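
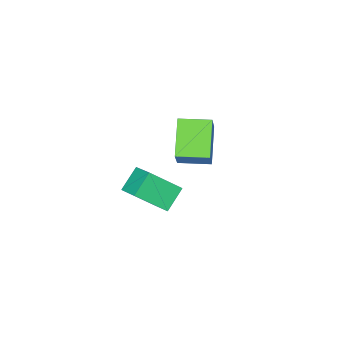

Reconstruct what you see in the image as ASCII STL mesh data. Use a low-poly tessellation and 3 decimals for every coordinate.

solid 
facet normal -0.778 -0.150 0.609
outer loop
vertex 0.543 -0.409 -0.736
vertex -0.49 0.445 -1.845
vertex 0.277 -1.533 -1.353
endloop
endfacet
facet normal 0.594 -0.491 0.638
outer loop
vertex 1.25 -1.345 -2.115
vertex 0.543 -0.409 -0.736
vertex 0.277 -1.533 -1.353
endloop
endfacet
facet normal -0.779 -0.151 0.609
outer loop
vertex 0.277 -1.533 -1.353
vertex -0.49 0.445 -1.845
vertex -0.756 -0.679 -2.463
endloop
endfacet
facet normal -0.203 -0.858 -0.471
outer loop
vertex -0.756 -0.679 -2.463
vertex 1.25 -1.345 -2.115
vertex 0.277 -1.533 -1.353
endloop
endfacet
facet normal 0.203 0.858 0.471
outer loop
vertex 0.543 -0.409 -0.736
vertex 0.483 0.633 -2.607
vertex -0.49 0.445 -1.845
endloop
endfacet
facet normal 0.594 -0.491 0.638
outer loop
vertex 1.516 -0.221 -1.497
vertex 0.543 -0.409 -0.736
vertex 1.25 -1.345 -2.115
endloop
endfacet
facet normal 0.203 0.858 0.471
outer loop
vertex 1.516 -0.221 -1.497
vertex 0.483 0.633 -2.607
vertex 0.543 -0.409 -0.736
endloop
endfacet
facet normal -0.594 0.491 -0.637
outer loop
vertex -0.49 0.445 -1.845
vertex 0.483 0.633 -2.607
vertex -0.756 -0.679 -2.463
endloop
endfacet
facet normal -0.203 -0.858 -0.472
outer loop
vertex 0.217 -0.491 -3.224
vertex 1.25 -1.345 -2.115
vertex -0.756 -0.679 -2.463
endloop
endfacet
facet normal -0.594 0.491 -0.638
outer loop
vertex -0.756 -0.679 -2.463
vertex 0.483 0.633 -2.607
vertex 0.217 -0.491 -3.224
endloop
endfacet
facet normal 0.779 0.151 -0.609
outer loop
vertex 0.217 -0.491 -3.224
vertex 1.516 -0.221 -1.497
vertex 1.25 -1.345 -2.115
endloop
endfacet
facet normal 0.779 0.150 -0.609
outer loop
vertex 0.483 0.633 -2.607
vertex 1.516 -0.221 -1.497
vertex 0.217 -0.491 -3.224
endloop
endfacet
facet normal -0.684 0.730 0.019
outer loop
vertex -0.745 1.891 3.482
vertex 0.317 2.912 2.465
vertex -1.366 1.34 2.28
endloop
endfacet
facet normal -0.594 -0.570 0.568
outer loop
vertex -0.437 0.348 2.255
vertex -0.745 1.891 3.482
vertex -1.366 1.34 2.28
endloop
endfacet
facet normal -0.684 0.730 0.019
outer loop
vertex -1.366 1.34 2.28
vertex 0.317 2.912 2.465
vertex -0.304 2.362 1.264
endloop
endfacet
facet normal -0.425 -0.377 -0.823
outer loop
vertex -0.304 2.362 1.264
vertex -0.437 0.348 2.255
vertex -1.366 1.34 2.28
endloop
endfacet
facet normal 0.425 0.377 0.823
outer loop
vertex -0.745 1.891 3.482
vertex 1.246 1.92 2.44
vertex 0.317 2.912 2.465
endloop
endfacet
facet normal -0.594 -0.570 0.568
outer loop
vertex 0.184 0.898 3.456
vertex -0.745 1.891 3.482
vertex -0.437 0.348 2.255
endloop
endfacet
facet normal 0.425 0.376 0.823
outer loop
vertex 0.184 0.898 3.456
vertex 1.246 1.92 2.44
vertex -0.745 1.891 3.482
endloop
endfacet
facet normal 0.594 0.570 -0.568
outer loop
vertex 0.317 2.912 2.465
vertex 1.246 1.92 2.44
vertex -0.304 2.362 1.264
endloop
endfacet
facet normal -0.426 -0.377 -0.823
outer loop
vertex 0.625 1.369 1.238
vertex -0.437 0.348 2.255
vertex -0.304 2.362 1.264
endloop
endfacet
facet normal 0.594 0.570 -0.568
outer loop
vertex -0.304 2.362 1.264
vertex 1.246 1.92 2.44
vertex 0.625 1.369 1.238
endloop
endfacet
facet normal 0.683 -0.730 -0.019
outer loop
vertex 0.625 1.369 1.238
vertex 0.184 0.898 3.456
vertex -0.437 0.348 2.255
endloop
endfacet
facet normal 0.684 -0.729 -0.019
outer loop
vertex 1.246 1.92 2.44
vertex 0.184 0.898 3.456
vertex 0.625 1.369 1.238
endloop
endfacet

endsolid


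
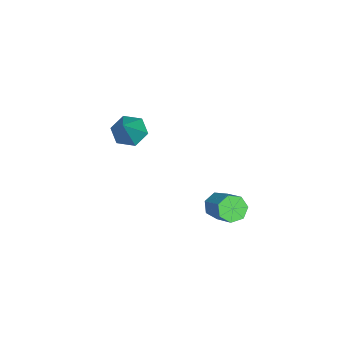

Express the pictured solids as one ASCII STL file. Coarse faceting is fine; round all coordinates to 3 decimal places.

solid 
facet normal -0.660 -0.519 -0.543
outer loop
vertex 1.394 1.957 -4.51
vertex 0.852 2.459 -4.331
vertex 1.33 2.469 -4.921
endloop
endfacet
facet normal 0.745 -0.359 -0.563
outer loop
vertex 1.394 1.957 -4.51
vertex 1.33 2.469 -4.921
vertex 2.49 2.819 -3.609
endloop
endfacet
facet normal 0.745 -0.359 -0.563
outer loop
vertex 2.49 2.819 -3.609
vertex 1.33 2.469 -4.921
vertex 2.426 3.33 -4.02
endloop
endfacet
facet normal 0.661 0.519 0.542
outer loop
vertex 2.49 2.819 -3.609
vertex 2.426 3.33 -4.02
vertex 1.948 3.321 -3.429
endloop
endfacet
facet normal -0.660 -0.519 -0.543
outer loop
vertex 1.33 2.469 -4.921
vertex 0.852 2.459 -4.331
vertex 0.906 2.973 -4.888
endloop
endfacet
facet normal 0.389 0.382 -0.838
outer loop
vertex 1.33 2.469 -4.921
vertex 0.906 2.973 -4.888
vertex 2.426 3.33 -4.02
endloop
endfacet
facet normal 0.389 0.382 -0.838
outer loop
vertex 2.426 3.33 -4.02
vertex 0.906 2.973 -4.888
vertex 2.002 3.835 -3.987
endloop
endfacet
facet normal 0.661 0.519 0.542
outer loop
vertex 2.426 3.33 -4.02
vertex 2.002 3.835 -3.987
vertex 1.948 3.321 -3.429
endloop
endfacet
facet normal -0.661 -0.519 -0.543
outer loop
vertex 0.906 2.973 -4.888
vertex 0.852 2.459 -4.331
vertex 0.442 3.09 -4.435
endloop
endfacet
facet normal -0.261 0.836 -0.483
outer loop
vertex 0.906 2.973 -4.888
vertex 0.442 3.09 -4.435
vertex 2.002 3.835 -3.987
endloop
endfacet
facet normal -0.261 0.836 -0.483
outer loop
vertex 2.002 3.835 -3.987
vertex 0.442 3.09 -4.435
vertex 1.538 3.952 -3.534
endloop
endfacet
facet normal 0.660 0.519 0.542
outer loop
vertex 2.002 3.835 -3.987
vertex 1.538 3.952 -3.534
vertex 1.948 3.321 -3.429
endloop
endfacet
facet normal -0.661 -0.519 -0.543
outer loop
vertex 0.442 3.09 -4.435
vertex 0.852 2.459 -4.331
vertex 0.286 2.732 -3.903
endloop
endfacet
facet normal -0.713 0.660 0.235
outer loop
vertex 0.442 3.09 -4.435
vertex 0.286 2.732 -3.903
vertex 1.538 3.952 -3.534
endloop
endfacet
facet normal -0.713 0.660 0.235
outer loop
vertex 1.538 3.952 -3.534
vertex 0.286 2.732 -3.903
vertex 1.382 3.594 -3.002
endloop
endfacet
facet normal 0.660 0.519 0.543
outer loop
vertex 1.538 3.952 -3.534
vertex 1.382 3.594 -3.002
vertex 1.948 3.321 -3.429
endloop
endfacet
facet normal -0.661 -0.519 -0.542
outer loop
vertex 0.286 2.732 -3.903
vertex 0.852 2.459 -4.331
vertex 0.557 2.169 -3.694
endloop
endfacet
facet normal -0.628 -0.014 0.778
outer loop
vertex 0.286 2.732 -3.903
vertex 0.557 2.169 -3.694
vertex 1.382 3.594 -3.002
endloop
endfacet
facet normal -0.630 -0.012 0.777
outer loop
vertex 1.382 3.594 -3.002
vertex 0.557 2.169 -3.694
vertex 1.652 3.03 -2.792
endloop
endfacet
facet normal 0.660 0.518 0.544
outer loop
vertex 1.382 3.594 -3.002
vertex 1.652 3.03 -2.792
vertex 1.948 3.321 -3.429
endloop
endfacet
facet normal -0.660 -0.520 -0.542
outer loop
vertex 0.557 2.169 -3.694
vertex 0.852 2.459 -4.331
vertex 1.05 1.824 -3.963
endloop
endfacet
facet normal -0.073 -0.676 0.733
outer loop
vertex 0.557 2.169 -3.694
vertex 1.05 1.824 -3.963
vertex 1.652 3.03 -2.792
endloop
endfacet
facet normal -0.072 -0.676 0.733
outer loop
vertex 1.652 3.03 -2.792
vertex 1.05 1.824 -3.963
vertex 2.146 2.685 -3.062
endloop
endfacet
facet normal 0.660 0.519 0.544
outer loop
vertex 1.652 3.03 -2.792
vertex 2.146 2.685 -3.062
vertex 1.948 3.321 -3.429
endloop
endfacet
facet normal -0.660 -0.520 -0.542
outer loop
vertex 1.05 1.824 -3.963
vertex 0.852 2.459 -4.331
vertex 1.394 1.957 -4.51
endloop
endfacet
facet normal 0.540 -0.831 0.137
outer loop
vertex 1.05 1.824 -3.963
vertex 1.394 1.957 -4.51
vertex 2.146 2.685 -3.062
endloop
endfacet
facet normal 0.541 -0.830 0.137
outer loop
vertex 2.146 2.685 -3.062
vertex 1.394 1.957 -4.51
vertex 2.49 2.819 -3.609
endloop
endfacet
facet normal 0.661 0.519 0.543
outer loop
vertex 2.146 2.685 -3.062
vertex 2.49 2.819 -3.609
vertex 1.948 3.321 -3.429
endloop
endfacet
facet normal -0.668 -0.020 -0.744
outer loop
vertex -3.258 -2.565 -4.306
vertex -3.872 -3.021 -3.742
vertex -3.869 -2.072 -3.77
endloop
endfacet
facet normal 0.590 0.805 -0.067
outer loop
vertex -3.258 -2.565 -4.306
vertex -3.869 -2.072 -3.77
vertex -2.448 -2.979 -2.158
endloop
endfacet
facet normal -0.668 -0.020 -0.744
outer loop
vertex -3.869 -2.072 -3.77
vertex -3.872 -3.021 -3.742
vertex -4.482 -2.529 -3.207
endloop
endfacet
facet normal -0.104 0.825 0.556
outer loop
vertex -3.869 -2.072 -3.77
vertex -4.482 -2.529 -3.207
vertex -2.448 -2.979 -2.158
endloop
endfacet
facet normal -0.668 -0.020 -0.744
outer loop
vertex -4.482 -2.529 -3.207
vertex -3.872 -3.021 -3.742
vertex -4.485 -3.478 -3.179
endloop
endfacet
facet normal -0.453 0.028 0.891
outer loop
vertex -4.482 -2.529 -3.207
vertex -4.485 -3.478 -3.179
vertex -2.448 -2.979 -2.158
endloop
endfacet
facet normal -0.668 -0.021 -0.744
outer loop
vertex -4.485 -3.478 -3.179
vertex -3.872 -3.021 -3.742
vertex -3.874 -3.971 -3.714
endloop
endfacet
facet normal -0.109 -0.790 0.603
outer loop
vertex -4.485 -3.478 -3.179
vertex -3.874 -3.971 -3.714
vertex -2.448 -2.979 -2.158
endloop
endfacet
facet normal -0.668 -0.021 -0.744
outer loop
vertex -3.874 -3.971 -3.714
vertex -3.872 -3.021 -3.742
vertex -3.261 -3.514 -4.277
endloop
endfacet
facet normal 0.586 -0.810 -0.020
outer loop
vertex -3.874 -3.971 -3.714
vertex -3.261 -3.514 -4.277
vertex -2.448 -2.979 -2.158
endloop
endfacet
facet normal -0.668 -0.021 -0.744
outer loop
vertex -3.261 -3.514 -4.277
vertex -3.872 -3.021 -3.742
vertex -3.258 -2.565 -4.306
endloop
endfacet
facet normal 0.935 -0.014 -0.355
outer loop
vertex -3.261 -3.514 -4.277
vertex -3.258 -2.565 -4.306
vertex -2.448 -2.979 -2.158
endloop
endfacet

endsolid


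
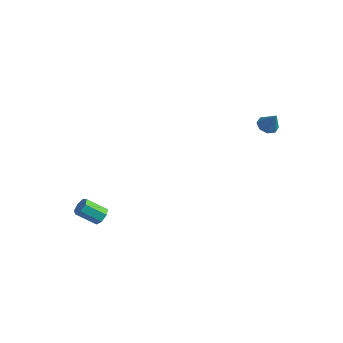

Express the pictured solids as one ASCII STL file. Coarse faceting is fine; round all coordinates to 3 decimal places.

solid 
facet normal 0.616 0.502 -0.607
outer loop
vertex -2.2 -4.037 -2.864
vertex -2.574 -3.622 -2.9
vertex -2.158 -3.686 -2.531
endloop
endfacet
facet normal 0.782 -0.475 0.402
outer loop
vertex -2.2 -4.037 -2.864
vertex -2.158 -3.686 -2.531
vertex -3.033 -4.714 -2.044
endloop
endfacet
facet normal 0.783 -0.476 0.401
outer loop
vertex -3.033 -4.714 -2.044
vertex -2.158 -3.686 -2.531
vertex -2.99 -4.363 -1.711
endloop
endfacet
facet normal -0.617 -0.501 0.607
outer loop
vertex -3.033 -4.714 -2.044
vertex -2.99 -4.363 -1.711
vertex -3.406 -4.298 -2.08
endloop
endfacet
facet normal 0.616 0.501 -0.608
outer loop
vertex -2.158 -3.686 -2.531
vertex -2.574 -3.622 -2.9
vertex -2.428 -3.286 -2.475
endloop
endfacet
facet normal 0.558 0.266 0.786
outer loop
vertex -2.158 -3.686 -2.531
vertex -2.428 -3.286 -2.475
vertex -2.99 -4.363 -1.711
endloop
endfacet
facet normal 0.556 0.268 0.787
outer loop
vertex -2.99 -4.363 -1.711
vertex -2.428 -3.286 -2.475
vertex -3.261 -3.963 -1.656
endloop
endfacet
facet normal -0.617 -0.501 0.607
outer loop
vertex -2.99 -4.363 -1.711
vertex -3.261 -3.963 -1.656
vertex -3.406 -4.298 -2.08
endloop
endfacet
facet normal 0.615 0.502 -0.608
outer loop
vertex -2.428 -3.286 -2.475
vertex -2.574 -3.622 -2.9
vertex -2.809 -3.139 -2.739
endloop
endfacet
facet normal -0.089 0.810 0.579
outer loop
vertex -2.428 -3.286 -2.475
vertex -2.809 -3.139 -2.739
vertex -3.261 -3.963 -1.656
endloop
endfacet
facet normal -0.089 0.810 0.579
outer loop
vertex -3.261 -3.963 -1.656
vertex -2.809 -3.139 -2.739
vertex -3.641 -3.816 -1.92
endloop
endfacet
facet normal -0.616 -0.502 0.607
outer loop
vertex -3.261 -3.963 -1.656
vertex -3.641 -3.816 -1.92
vertex -3.406 -4.298 -2.08
endloop
endfacet
facet normal 0.616 0.502 -0.607
outer loop
vertex -2.809 -3.139 -2.739
vertex -2.574 -3.622 -2.9
vertex -3.012 -3.355 -3.124
endloop
endfacet
facet normal -0.667 0.742 -0.064
outer loop
vertex -2.809 -3.139 -2.739
vertex -3.012 -3.355 -3.124
vertex -3.641 -3.816 -1.92
endloop
endfacet
facet normal -0.667 0.742 -0.064
outer loop
vertex -3.641 -3.816 -1.92
vertex -3.012 -3.355 -3.124
vertex -3.844 -4.032 -2.305
endloop
endfacet
facet normal -0.616 -0.502 0.607
outer loop
vertex -3.641 -3.816 -1.92
vertex -3.844 -4.032 -2.305
vertex -3.406 -4.298 -2.08
endloop
endfacet
facet normal 0.616 0.503 -0.606
outer loop
vertex -3.012 -3.355 -3.124
vertex -2.574 -3.622 -2.9
vertex -2.885 -3.771 -3.34
endloop
endfacet
facet normal -0.743 0.116 -0.659
outer loop
vertex -3.012 -3.355 -3.124
vertex -2.885 -3.771 -3.34
vertex -3.844 -4.032 -2.305
endloop
endfacet
facet normal -0.743 0.117 -0.659
outer loop
vertex -3.844 -4.032 -2.305
vertex -2.885 -3.771 -3.34
vertex -3.718 -4.448 -2.521
endloop
endfacet
facet normal -0.616 -0.502 0.607
outer loop
vertex -3.844 -4.032 -2.305
vertex -3.718 -4.448 -2.521
vertex -3.406 -4.298 -2.08
endloop
endfacet
facet normal 0.617 0.502 -0.606
outer loop
vertex -2.885 -3.771 -3.34
vertex -2.574 -3.622 -2.9
vertex -2.524 -4.075 -3.224
endloop
endfacet
facet normal -0.260 -0.598 -0.758
outer loop
vertex -2.885 -3.771 -3.34
vertex -2.524 -4.075 -3.224
vertex -3.718 -4.448 -2.521
endloop
endfacet
facet normal -0.260 -0.598 -0.758
outer loop
vertex -3.718 -4.448 -2.521
vertex -2.524 -4.075 -3.224
vertex -3.357 -4.752 -2.405
endloop
endfacet
facet normal -0.617 -0.501 0.607
outer loop
vertex -3.718 -4.448 -2.521
vertex -3.357 -4.752 -2.405
vertex -3.406 -4.298 -2.08
endloop
endfacet
facet normal 0.616 0.502 -0.607
outer loop
vertex -2.524 -4.075 -3.224
vertex -2.574 -3.622 -2.9
vertex -2.2 -4.037 -2.864
endloop
endfacet
facet normal 0.419 -0.862 -0.286
outer loop
vertex -2.524 -4.075 -3.224
vertex -2.2 -4.037 -2.864
vertex -3.357 -4.752 -2.405
endloop
endfacet
facet normal 0.419 -0.862 -0.286
outer loop
vertex -3.357 -4.752 -2.405
vertex -2.2 -4.037 -2.864
vertex -3.033 -4.714 -2.044
endloop
endfacet
facet normal -0.617 -0.501 0.607
outer loop
vertex -3.357 -4.752 -2.405
vertex -3.033 -4.714 -2.044
vertex -3.406 -4.298 -2.08
endloop
endfacet
facet normal -0.496 0.070 -0.866
outer loop
vertex 3.167 2.788 2.612
vertex 2.841 3.252 2.836
vertex 3.367 3.203 2.531
endloop
endfacet
facet normal 0.895 -0.443 -0.059
outer loop
vertex 3.167 2.788 2.612
vertex 3.367 3.203 2.531
vertex 3.439 3.168 3.884
endloop
endfacet
facet normal -0.496 0.070 -0.866
outer loop
vertex 3.367 3.203 2.531
vertex 2.841 3.252 2.836
vertex 3.258 3.646 2.629
endloop
endfacet
facet normal 0.968 0.248 -0.045
outer loop
vertex 3.367 3.203 2.531
vertex 3.258 3.646 2.629
vertex 3.439 3.168 3.884
endloop
endfacet
facet normal -0.495 0.069 -0.866
outer loop
vertex 3.258 3.646 2.629
vertex 2.841 3.252 2.836
vertex 2.905 3.859 2.848
endloop
endfacet
facet normal 0.597 0.775 0.209
outer loop
vertex 3.258 3.646 2.629
vertex 2.905 3.859 2.848
vertex 3.439 3.168 3.884
endloop
endfacet
facet normal -0.495 0.069 -0.866
outer loop
vertex 2.905 3.859 2.848
vertex 2.841 3.252 2.836
vertex 2.514 3.716 3.06
endloop
endfacet
facet normal -0.003 0.831 0.556
outer loop
vertex 2.905 3.859 2.848
vertex 2.514 3.716 3.06
vertex 3.439 3.168 3.884
endloop
endfacet
facet normal -0.495 0.070 -0.866
outer loop
vertex 2.514 3.716 3.06
vertex 2.841 3.252 2.836
vertex 2.314 3.302 3.141
endloop
endfacet
facet normal -0.476 0.385 0.791
outer loop
vertex 2.514 3.716 3.06
vertex 2.314 3.302 3.141
vertex 3.439 3.168 3.884
endloop
endfacet
facet normal -0.495 0.070 -0.866
outer loop
vertex 2.314 3.302 3.141
vertex 2.841 3.252 2.836
vertex 2.423 2.858 3.043
endloop
endfacet
facet normal -0.550 -0.306 0.777
outer loop
vertex 2.314 3.302 3.141
vertex 2.423 2.858 3.043
vertex 3.439 3.168 3.884
endloop
endfacet
facet normal -0.494 0.069 -0.866
outer loop
vertex 2.423 2.858 3.043
vertex 2.841 3.252 2.836
vertex 2.777 2.646 2.824
endloop
endfacet
facet normal -0.177 -0.835 0.522
outer loop
vertex 2.423 2.858 3.043
vertex 2.777 2.646 2.824
vertex 3.439 3.168 3.884
endloop
endfacet
facet normal -0.496 0.070 -0.866
outer loop
vertex 2.777 2.646 2.824
vertex 2.841 3.252 2.836
vertex 3.167 2.788 2.612
endloop
endfacet
facet normal 0.420 -0.890 0.176
outer loop
vertex 2.777 2.646 2.824
vertex 3.167 2.788 2.612
vertex 3.439 3.168 3.884
endloop
endfacet

endsolid


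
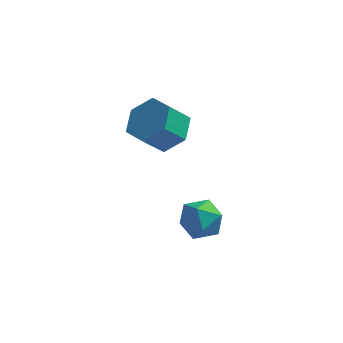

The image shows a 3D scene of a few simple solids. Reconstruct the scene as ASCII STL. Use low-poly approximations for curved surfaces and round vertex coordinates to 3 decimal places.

solid 
facet normal 0.508 0.438 -0.742
outer loop
vertex 1.377 1.509 1.722
vertex 0.575 1.278 1.036
vertex 0.567 2.21 1.581
endloop
endfacet
facet normal 0.424 0.622 0.658
outer loop
vertex 1.377 1.509 1.722
vertex 0.567 2.21 1.581
vertex 0.686 0.913 2.73
endloop
endfacet
facet normal 0.425 0.622 0.658
outer loop
vertex 0.686 0.913 2.73
vertex 0.567 2.21 1.581
vertex -0.123 1.614 2.59
endloop
endfacet
facet normal -0.508 -0.439 0.741
outer loop
vertex 0.686 0.913 2.73
vertex -0.123 1.614 2.59
vertex -0.115 0.682 2.044
endloop
endfacet
facet normal 0.509 0.438 -0.741
outer loop
vertex 0.567 2.21 1.581
vertex 0.575 1.278 1.036
vertex -0.234 1.979 0.895
endloop
endfacet
facet normal -0.437 0.873 0.217
outer loop
vertex 0.567 2.21 1.581
vertex -0.234 1.979 0.895
vertex -0.123 1.614 2.59
endloop
endfacet
facet normal -0.437 0.873 0.217
outer loop
vertex -0.123 1.614 2.59
vertex -0.234 1.979 0.895
vertex -0.925 1.383 1.904
endloop
endfacet
facet normal -0.508 -0.439 0.741
outer loop
vertex -0.123 1.614 2.59
vertex -0.925 1.383 1.904
vertex -0.115 0.682 2.044
endloop
endfacet
facet normal 0.509 0.438 -0.741
outer loop
vertex -0.234 1.979 0.895
vertex 0.575 1.278 1.036
vertex -0.226 1.047 0.35
endloop
endfacet
facet normal -0.861 0.251 -0.442
outer loop
vertex -0.234 1.979 0.895
vertex -0.226 1.047 0.35
vertex -0.925 1.383 1.904
endloop
endfacet
facet normal -0.861 0.251 -0.442
outer loop
vertex -0.925 1.383 1.904
vertex -0.226 1.047 0.35
vertex -0.917 0.451 1.358
endloop
endfacet
facet normal -0.508 -0.439 0.741
outer loop
vertex -0.925 1.383 1.904
vertex -0.917 0.451 1.358
vertex -0.115 0.682 2.044
endloop
endfacet
facet normal 0.508 0.439 -0.741
outer loop
vertex -0.226 1.047 0.35
vertex 0.575 1.278 1.036
vertex 0.583 0.346 0.49
endloop
endfacet
facet normal -0.425 -0.621 -0.658
outer loop
vertex -0.226 1.047 0.35
vertex 0.583 0.346 0.49
vertex -0.917 0.451 1.358
endloop
endfacet
facet normal -0.424 -0.622 -0.658
outer loop
vertex -0.917 0.451 1.358
vertex 0.583 0.346 0.49
vertex -0.107 -0.25 1.499
endloop
endfacet
facet normal -0.508 -0.438 0.742
outer loop
vertex -0.917 0.451 1.358
vertex -0.107 -0.25 1.499
vertex -0.115 0.682 2.044
endloop
endfacet
facet normal 0.508 0.439 -0.741
outer loop
vertex 0.583 0.346 0.49
vertex 0.575 1.278 1.036
vertex 1.385 0.577 1.176
endloop
endfacet
facet normal 0.437 -0.873 -0.217
outer loop
vertex 0.583 0.346 0.49
vertex 1.385 0.577 1.176
vertex -0.107 -0.25 1.499
endloop
endfacet
facet normal 0.437 -0.873 -0.216
outer loop
vertex -0.107 -0.25 1.499
vertex 1.385 0.577 1.176
vertex 0.694 -0.019 2.185
endloop
endfacet
facet normal -0.509 -0.438 0.741
outer loop
vertex -0.107 -0.25 1.499
vertex 0.694 -0.019 2.185
vertex -0.115 0.682 2.044
endloop
endfacet
facet normal 0.508 0.439 -0.741
outer loop
vertex 1.385 0.577 1.176
vertex 0.575 1.278 1.036
vertex 1.377 1.509 1.722
endloop
endfacet
facet normal 0.861 -0.251 0.441
outer loop
vertex 1.385 0.577 1.176
vertex 1.377 1.509 1.722
vertex 0.694 -0.019 2.185
endloop
endfacet
facet normal 0.861 -0.251 0.442
outer loop
vertex 0.694 -0.019 2.185
vertex 1.377 1.509 1.722
vertex 0.686 0.913 2.73
endloop
endfacet
facet normal -0.509 -0.438 0.741
outer loop
vertex 0.694 -0.019 2.185
vertex 0.686 0.913 2.73
vertex -0.115 0.682 2.044
endloop
endfacet
facet normal -0.359 0.826 0.434
outer loop
vertex 1.925 0.651 -2.998
vertex 1.421 0.088 -2.344
vertex 2.352 0.383 -2.135
endloop
endfacet
facet normal 0.287 0.946 0.152
outer loop
vertex 1.925 0.651 -2.998
vertex 2.352 0.383 -2.135
vertex 2.881 0.359 -2.983
endloop
endfacet
facet normal 0.253 0.799 -0.546
outer loop
vertex 1.925 0.651 -2.998
vertex 2.881 0.359 -2.983
vertex 2.276 0.05 -3.715
endloop
endfacet
facet normal -0.413 0.588 -0.695
outer loop
vertex 1.925 0.651 -2.998
vertex 2.276 0.05 -3.715
vertex 1.373 -0.117 -3.32
endloop
endfacet
facet normal -0.791 0.605 -0.088
outer loop
vertex 1.925 0.651 -2.998
vertex 1.373 -0.117 -3.32
vertex 1.421 0.088 -2.344
endloop
endfacet
facet normal 0.746 0.490 0.451
outer loop
vertex 2.881 0.359 -2.983
vertex 2.352 0.383 -2.135
vertex 2.967 -0.383 -2.32
endloop
endfacet
facet normal -0.298 0.296 0.908
outer loop
vertex 2.352 0.383 -2.135
vertex 1.421 0.088 -2.344
vertex 2.064 -0.55 -1.925
endloop
endfacet
facet normal -0.996 -0.060 0.062
outer loop
vertex 1.421 0.088 -2.344
vertex 1.373 -0.117 -3.32
vertex 1.459 -0.859 -2.657
endloop
endfacet
facet normal -0.386 -0.088 -0.919
outer loop
vertex 1.373 -0.117 -3.32
vertex 2.276 0.05 -3.715
vertex 1.988 -0.883 -3.505
endloop
endfacet
facet normal 0.691 0.252 -0.677
outer loop
vertex 2.276 0.05 -3.715
vertex 2.881 0.359 -2.983
vertex 2.919 -0.588 -3.296
endloop
endfacet
facet normal 0.413 -0.588 0.695
outer loop
vertex 2.415 -1.151 -2.642
vertex 2.967 -0.383 -2.32
vertex 2.064 -0.55 -1.925
endloop
endfacet
facet normal -0.253 -0.799 0.546
outer loop
vertex 2.415 -1.151 -2.642
vertex 2.064 -0.55 -1.925
vertex 1.459 -0.859 -2.657
endloop
endfacet
facet normal -0.287 -0.946 -0.152
outer loop
vertex 2.415 -1.151 -2.642
vertex 1.459 -0.859 -2.657
vertex 1.988 -0.883 -3.505
endloop
endfacet
facet normal 0.359 -0.826 -0.434
outer loop
vertex 2.415 -1.151 -2.642
vertex 1.988 -0.883 -3.505
vertex 2.919 -0.588 -3.296
endloop
endfacet
facet normal 0.791 -0.605 0.088
outer loop
vertex 2.415 -1.151 -2.642
vertex 2.919 -0.588 -3.296
vertex 2.967 -0.383 -2.32
endloop
endfacet
facet normal 0.386 0.088 0.919
outer loop
vertex 2.064 -0.55 -1.925
vertex 2.967 -0.383 -2.32
vertex 2.352 0.383 -2.135
endloop
endfacet
facet normal -0.691 -0.252 0.677
outer loop
vertex 1.459 -0.859 -2.657
vertex 2.064 -0.55 -1.925
vertex 1.421 0.088 -2.344
endloop
endfacet
facet normal -0.746 -0.490 -0.451
outer loop
vertex 1.988 -0.883 -3.505
vertex 1.459 -0.859 -2.657
vertex 1.373 -0.117 -3.32
endloop
endfacet
facet normal 0.298 -0.296 -0.908
outer loop
vertex 2.919 -0.588 -3.296
vertex 1.988 -0.883 -3.505
vertex 2.276 0.05 -3.715
endloop
endfacet
facet normal 0.996 0.060 -0.062
outer loop
vertex 2.967 -0.383 -2.32
vertex 2.919 -0.588 -3.296
vertex 2.881 0.359 -2.983
endloop
endfacet

endsolid


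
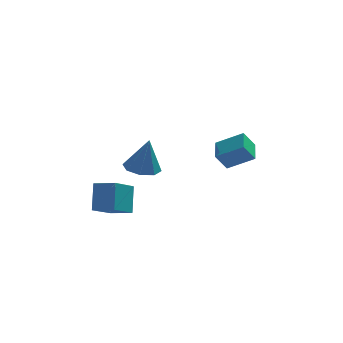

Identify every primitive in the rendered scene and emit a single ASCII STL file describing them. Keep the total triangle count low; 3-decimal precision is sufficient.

solid 
facet normal -0.844 0.183 -0.504
outer loop
vertex 1.787 2.476 1.194
vertex 1.883 3.88 1.544
vertex 2.457 2.69 0.149
endloop
endfacet
facet normal -0.066 -0.968 -0.241
outer loop
vertex 3.977 2.36 1.056
vertex 1.787 2.476 1.194
vertex 2.457 2.69 0.149
endloop
endfacet
facet normal -0.844 0.184 -0.504
outer loop
vertex 2.457 2.69 0.149
vertex 1.883 3.88 1.544
vertex 2.554 4.094 0.499
endloop
endfacet
facet normal 0.532 0.170 -0.830
outer loop
vertex 2.554 4.094 0.499
vertex 3.977 2.36 1.056
vertex 2.457 2.69 0.149
endloop
endfacet
facet normal -0.532 -0.170 0.829
outer loop
vertex 1.787 2.476 1.194
vertex 3.403 3.55 2.451
vertex 1.883 3.88 1.544
endloop
endfacet
facet normal -0.066 -0.968 -0.241
outer loop
vertex 3.306 2.146 2.101
vertex 1.787 2.476 1.194
vertex 3.977 2.36 1.056
endloop
endfacet
facet normal -0.532 -0.170 0.829
outer loop
vertex 3.306 2.146 2.101
vertex 3.403 3.55 2.451
vertex 1.787 2.476 1.194
endloop
endfacet
facet normal 0.066 0.968 0.241
outer loop
vertex 1.883 3.88 1.544
vertex 3.403 3.55 2.451
vertex 2.554 4.094 0.499
endloop
endfacet
facet normal 0.532 0.170 -0.829
outer loop
vertex 4.073 3.764 1.406
vertex 3.977 2.36 1.056
vertex 2.554 4.094 0.499
endloop
endfacet
facet normal 0.066 0.968 0.241
outer loop
vertex 2.554 4.094 0.499
vertex 3.403 3.55 2.451
vertex 4.073 3.764 1.406
endloop
endfacet
facet normal 0.844 -0.183 0.504
outer loop
vertex 4.073 3.764 1.406
vertex 3.306 2.146 2.101
vertex 3.977 2.36 1.056
endloop
endfacet
facet normal 0.844 -0.184 0.504
outer loop
vertex 3.403 3.55 2.451
vertex 3.306 2.146 2.101
vertex 4.073 3.764 1.406
endloop
endfacet
facet normal -0.188 0.005 -0.982
outer loop
vertex -1.429 0.147 1.856
vertex -2.248 -0.494 2.009
vertex -2.113 0.548 1.989
endloop
endfacet
facet normal 0.524 0.784 0.331
outer loop
vertex -1.429 0.147 1.856
vertex -2.113 0.548 1.989
vertex -1.852 -0.506 4.071
endloop
endfacet
facet normal -0.188 0.006 -0.982
outer loop
vertex -2.113 0.548 1.989
vertex -2.248 -0.494 2.009
vertex -2.875 0.339 2.134
endloop
endfacet
facet normal -0.152 0.874 0.462
outer loop
vertex -2.113 0.548 1.989
vertex -2.875 0.339 2.134
vertex -1.852 -0.506 4.071
endloop
endfacet
facet normal -0.188 0.006 -0.982
outer loop
vertex -2.875 0.339 2.134
vertex -2.248 -0.494 2.009
vertex -3.27 -0.358 2.205
endloop
endfacet
facet normal -0.693 0.450 0.563
outer loop
vertex -2.875 0.339 2.134
vertex -3.27 -0.358 2.205
vertex -1.852 -0.506 4.071
endloop
endfacet
facet normal -0.188 0.005 -0.982
outer loop
vertex -3.27 -0.358 2.205
vertex -2.248 -0.494 2.009
vertex -3.066 -1.134 2.162
endloop
endfacet
facet normal -0.782 -0.238 0.576
outer loop
vertex -3.27 -0.358 2.205
vertex -3.066 -1.134 2.162
vertex -1.852 -0.506 4.071
endloop
endfacet
facet normal -0.189 0.006 -0.982
outer loop
vertex -3.066 -1.134 2.162
vertex -2.248 -0.494 2.009
vertex -2.382 -1.535 2.028
endloop
endfacet
facet normal -0.366 -0.789 0.493
outer loop
vertex -3.066 -1.134 2.162
vertex -2.382 -1.535 2.028
vertex -1.852 -0.506 4.071
endloop
endfacet
facet normal -0.189 0.006 -0.982
outer loop
vertex -2.382 -1.535 2.028
vertex -2.248 -0.494 2.009
vertex -1.62 -1.326 1.883
endloop
endfacet
facet normal 0.310 -0.879 0.362
outer loop
vertex -2.382 -1.535 2.028
vertex -1.62 -1.326 1.883
vertex -1.852 -0.506 4.071
endloop
endfacet
facet normal -0.188 0.007 -0.982
outer loop
vertex -1.62 -1.326 1.883
vertex -2.248 -0.494 2.009
vertex -1.225 -0.629 1.812
endloop
endfacet
facet normal 0.851 -0.456 0.261
outer loop
vertex -1.62 -1.326 1.883
vertex -1.225 -0.629 1.812
vertex -1.852 -0.506 4.071
endloop
endfacet
facet normal -0.188 0.006 -0.982
outer loop
vertex -1.225 -0.629 1.812
vertex -2.248 -0.494 2.009
vertex -1.429 0.147 1.856
endloop
endfacet
facet normal 0.940 0.233 0.248
outer loop
vertex -1.225 -0.629 1.812
vertex -1.429 0.147 1.856
vertex -1.852 -0.506 4.071
endloop
endfacet
facet normal -0.881 0.411 -0.234
outer loop
vertex -4.9 -2.538 -0.019
vertex -4.808 -1.519 1.426
vertex -3.946 -1.103 -1.092
endloop
endfacet
facet normal -0.052 -0.576 -0.816
outer loop
vertex -2.792 -1.641 -0.786
vertex -4.9 -2.538 -0.019
vertex -3.946 -1.103 -1.092
endloop
endfacet
facet normal -0.881 0.410 -0.234
outer loop
vertex -3.946 -1.103 -1.092
vertex -4.808 -1.519 1.426
vertex -3.855 -0.084 0.353
endloop
endfacet
facet normal 0.470 0.707 -0.528
outer loop
vertex -3.855 -0.084 0.353
vertex -2.792 -1.641 -0.786
vertex -3.946 -1.103 -1.092
endloop
endfacet
facet normal -0.470 -0.707 0.529
outer loop
vertex -4.9 -2.538 -0.019
vertex -3.654 -2.057 1.732
vertex -4.808 -1.519 1.426
endloop
endfacet
facet normal -0.052 -0.576 -0.816
outer loop
vertex -3.745 -3.076 0.287
vertex -4.9 -2.538 -0.019
vertex -2.792 -1.641 -0.786
endloop
endfacet
facet normal -0.469 -0.707 0.528
outer loop
vertex -3.745 -3.076 0.287
vertex -3.654 -2.057 1.732
vertex -4.9 -2.538 -0.019
endloop
endfacet
facet normal 0.052 0.576 0.816
outer loop
vertex -4.808 -1.519 1.426
vertex -3.654 -2.057 1.732
vertex -3.855 -0.084 0.353
endloop
endfacet
facet normal 0.469 0.707 -0.529
outer loop
vertex -2.7 -0.622 0.659
vertex -2.792 -1.641 -0.786
vertex -3.855 -0.084 0.353
endloop
endfacet
facet normal 0.052 0.576 0.816
outer loop
vertex -3.855 -0.084 0.353
vertex -3.654 -2.057 1.732
vertex -2.7 -0.622 0.659
endloop
endfacet
facet normal 0.881 -0.411 0.234
outer loop
vertex -2.7 -0.622 0.659
vertex -3.745 -3.076 0.287
vertex -2.792 -1.641 -0.786
endloop
endfacet
facet normal 0.881 -0.411 0.234
outer loop
vertex -3.654 -2.057 1.732
vertex -3.745 -3.076 0.287
vertex -2.7 -0.622 0.659
endloop
endfacet

endsolid


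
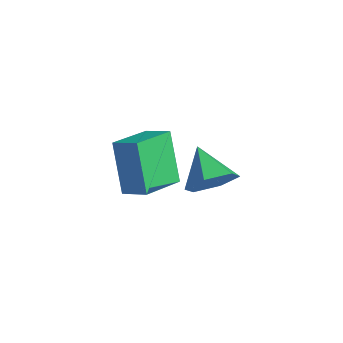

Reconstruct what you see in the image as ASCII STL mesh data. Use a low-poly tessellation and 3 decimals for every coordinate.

solid 
facet normal 0.806 -0.263 -0.531
outer loop
vertex -2.424 3.25 -3.036
vertex -3.045 2.904 -3.808
vertex -2.718 3.901 -3.805
endloop
endfacet
facet normal 0.068 0.774 0.629
outer loop
vertex -2.424 3.25 -3.036
vertex -2.718 3.901 -3.805
vertex -4.375 3.336 -2.932
endloop
endfacet
facet normal 0.805 -0.263 -0.531
outer loop
vertex -2.718 3.901 -3.805
vertex -3.045 2.904 -3.808
vertex -3.34 3.555 -4.577
endloop
endfacet
facet normal -0.373 0.921 -0.112
outer loop
vertex -2.718 3.901 -3.805
vertex -3.34 3.555 -4.577
vertex -4.375 3.336 -2.932
endloop
endfacet
facet normal 0.806 -0.262 -0.531
outer loop
vertex -3.34 3.555 -4.577
vertex -3.045 2.904 -3.808
vertex -3.667 2.557 -4.58
endloop
endfacet
facet normal -0.830 0.273 -0.486
outer loop
vertex -3.34 3.555 -4.577
vertex -3.667 2.557 -4.58
vertex -4.375 3.336 -2.932
endloop
endfacet
facet normal 0.806 -0.262 -0.531
outer loop
vertex -3.667 2.557 -4.58
vertex -3.045 2.904 -3.808
vertex -3.372 1.906 -3.812
endloop
endfacet
facet normal -0.845 -0.521 -0.117
outer loop
vertex -3.667 2.557 -4.58
vertex -3.372 1.906 -3.812
vertex -4.375 3.336 -2.932
endloop
endfacet
facet normal 0.806 -0.262 -0.531
outer loop
vertex -3.372 1.906 -3.812
vertex -3.045 2.904 -3.808
vertex -2.751 2.252 -3.04
endloop
endfacet
facet normal -0.404 -0.668 0.625
outer loop
vertex -3.372 1.906 -3.812
vertex -2.751 2.252 -3.04
vertex -4.375 3.336 -2.932
endloop
endfacet
facet normal 0.806 -0.262 -0.531
outer loop
vertex -2.751 2.252 -3.04
vertex -3.045 2.904 -3.808
vertex -2.424 3.25 -3.036
endloop
endfacet
facet normal 0.052 -0.021 0.998
outer loop
vertex -2.751 2.252 -3.04
vertex -2.424 3.25 -3.036
vertex -4.375 3.336 -2.932
endloop
endfacet
facet normal -0.471 0.193 0.861
outer loop
vertex -3.322 -1.242 0.674
vertex -2.423 -0.938 1.098
vertex -3.628 0.416 0.134
endloop
endfacet
facet normal -0.865 -0.293 -0.408
outer loop
vertex -2.657 0.018 -1.638
vertex -3.322 -1.242 0.674
vertex -3.628 0.416 0.134
endloop
endfacet
facet normal -0.471 0.193 0.861
outer loop
vertex -3.628 0.416 0.134
vertex -2.423 -0.938 1.098
vertex -2.729 0.72 0.558
endloop
endfacet
facet normal -0.173 0.937 -0.305
outer loop
vertex -2.729 0.72 0.558
vertex -2.657 0.018 -1.638
vertex -3.628 0.416 0.134
endloop
endfacet
facet normal 0.173 -0.937 0.305
outer loop
vertex -3.322 -1.242 0.674
vertex -1.452 -1.336 -0.674
vertex -2.423 -0.938 1.098
endloop
endfacet
facet normal -0.865 -0.293 -0.408
outer loop
vertex -2.351 -1.64 -1.098
vertex -3.322 -1.242 0.674
vertex -2.657 0.018 -1.638
endloop
endfacet
facet normal 0.173 -0.937 0.305
outer loop
vertex -2.351 -1.64 -1.098
vertex -1.452 -1.336 -0.674
vertex -3.322 -1.242 0.674
endloop
endfacet
facet normal 0.865 0.293 0.408
outer loop
vertex -2.423 -0.938 1.098
vertex -1.452 -1.336 -0.674
vertex -2.729 0.72 0.558
endloop
endfacet
facet normal -0.173 0.937 -0.305
outer loop
vertex -1.758 0.322 -1.214
vertex -2.657 0.018 -1.638
vertex -2.729 0.72 0.558
endloop
endfacet
facet normal 0.865 0.293 0.408
outer loop
vertex -2.729 0.72 0.558
vertex -1.452 -1.336 -0.674
vertex -1.758 0.322 -1.214
endloop
endfacet
facet normal 0.471 -0.193 -0.861
outer loop
vertex -1.758 0.322 -1.214
vertex -2.351 -1.64 -1.098
vertex -2.657 0.018 -1.638
endloop
endfacet
facet normal 0.471 -0.193 -0.861
outer loop
vertex -1.452 -1.336 -0.674
vertex -2.351 -1.64 -1.098
vertex -1.758 0.322 -1.214
endloop
endfacet

endsolid


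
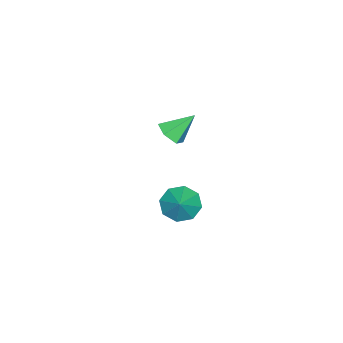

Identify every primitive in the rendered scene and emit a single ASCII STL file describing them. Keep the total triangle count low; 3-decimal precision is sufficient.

solid 
facet normal 0.403 -0.577 -0.711
outer loop
vertex 0.349 -2.255 3.584
vertex -0.266 -2.247 3.229
vertex 0.223 -1.749 3.102
endloop
endfacet
facet normal 0.662 0.597 0.453
outer loop
vertex 0.349 -2.255 3.584
vertex 0.223 -1.749 3.102
vertex -0.834 -1.433 4.231
endloop
endfacet
facet normal 0.403 -0.577 -0.711
outer loop
vertex 0.223 -1.749 3.102
vertex -0.266 -2.247 3.229
vertex -0.392 -1.741 2.747
endloop
endfacet
facet normal 0.111 0.979 -0.170
outer loop
vertex 0.223 -1.749 3.102
vertex -0.392 -1.741 2.747
vertex -0.834 -1.433 4.231
endloop
endfacet
facet normal 0.403 -0.577 -0.711
outer loop
vertex -0.392 -1.741 2.747
vertex -0.266 -2.247 3.229
vertex -0.881 -2.239 2.874
endloop
endfacet
facet normal -0.713 0.613 -0.340
outer loop
vertex -0.392 -1.741 2.747
vertex -0.881 -2.239 2.874
vertex -0.834 -1.433 4.231
endloop
endfacet
facet normal 0.403 -0.577 -0.710
outer loop
vertex -0.881 -2.239 2.874
vertex -0.266 -2.247 3.229
vertex -0.756 -2.745 3.356
endloop
endfacet
facet normal -0.984 -0.135 0.114
outer loop
vertex -0.881 -2.239 2.874
vertex -0.756 -2.745 3.356
vertex -0.834 -1.433 4.231
endloop
endfacet
facet normal 0.403 -0.577 -0.710
outer loop
vertex -0.756 -2.745 3.356
vertex -0.266 -2.247 3.229
vertex -0.141 -2.753 3.711
endloop
endfacet
facet normal -0.433 -0.518 0.738
outer loop
vertex -0.756 -2.745 3.356
vertex -0.141 -2.753 3.711
vertex -0.834 -1.433 4.231
endloop
endfacet
facet normal 0.403 -0.577 -0.710
outer loop
vertex -0.141 -2.753 3.711
vertex -0.266 -2.247 3.229
vertex 0.349 -2.255 3.584
endloop
endfacet
facet normal 0.390 -0.153 0.908
outer loop
vertex -0.141 -2.753 3.711
vertex 0.349 -2.255 3.584
vertex -0.834 -1.433 4.231
endloop
endfacet
facet normal -0.705 -0.297 -0.644
outer loop
vertex -0.544 -2.112 -2.715
vertex -1.137 -2.214 -2.019
vertex -0.91 -1.525 -2.585
endloop
endfacet
facet normal 0.796 0.552 -0.248
outer loop
vertex -0.544 -2.112 -2.715
vertex -0.91 -1.525 -2.585
vertex -0.263 -1.846 -1.221
endloop
endfacet
facet normal -0.705 -0.296 -0.644
outer loop
vertex -0.91 -1.525 -2.585
vertex -1.137 -2.214 -2.019
vertex -1.409 -1.341 -2.123
endloop
endfacet
facet normal 0.377 0.925 0.039
outer loop
vertex -0.91 -1.525 -2.585
vertex -1.409 -1.341 -2.123
vertex -0.263 -1.846 -1.221
endloop
endfacet
facet normal -0.705 -0.296 -0.644
outer loop
vertex -1.409 -1.341 -2.123
vertex -1.137 -2.214 -2.019
vertex -1.748 -1.668 -1.601
endloop
endfacet
facet normal -0.030 0.856 0.517
outer loop
vertex -1.409 -1.341 -2.123
vertex -1.748 -1.668 -1.601
vertex -0.263 -1.846 -1.221
endloop
endfacet
facet normal -0.705 -0.296 -0.644
outer loop
vertex -1.748 -1.668 -1.601
vertex -1.137 -2.214 -2.019
vertex -1.73 -2.315 -1.323
endloop
endfacet
facet normal -0.186 0.384 0.905
outer loop
vertex -1.748 -1.668 -1.601
vertex -1.73 -2.315 -1.323
vertex -0.263 -1.846 -1.221
endloop
endfacet
facet normal -0.706 -0.295 -0.644
outer loop
vertex -1.73 -2.315 -1.323
vertex -1.137 -2.214 -2.019
vertex -1.365 -2.902 -1.454
endloop
endfacet
facet normal 0.001 -0.217 0.976
outer loop
vertex -1.73 -2.315 -1.323
vertex -1.365 -2.902 -1.454
vertex -0.263 -1.846 -1.221
endloop
endfacet
facet normal -0.705 -0.296 -0.645
outer loop
vertex -1.365 -2.902 -1.454
vertex -1.137 -2.214 -2.019
vertex -0.866 -3.086 -1.915
endloop
endfacet
facet normal 0.420 -0.590 0.690
outer loop
vertex -1.365 -2.902 -1.454
vertex -0.866 -3.086 -1.915
vertex -0.263 -1.846 -1.221
endloop
endfacet
facet normal -0.706 -0.296 -0.644
outer loop
vertex -0.866 -3.086 -1.915
vertex -1.137 -2.214 -2.019
vertex -0.526 -2.759 -2.438
endloop
endfacet
facet normal 0.827 -0.521 0.212
outer loop
vertex -0.866 -3.086 -1.915
vertex -0.526 -2.759 -2.438
vertex -0.263 -1.846 -1.221
endloop
endfacet
facet normal -0.705 -0.295 -0.644
outer loop
vertex -0.526 -2.759 -2.438
vertex -1.137 -2.214 -2.019
vertex -0.544 -2.112 -2.715
endloop
endfacet
facet normal 0.983 -0.048 -0.176
outer loop
vertex -0.526 -2.759 -2.438
vertex -0.544 -2.112 -2.715
vertex -0.263 -1.846 -1.221
endloop
endfacet

endsolid


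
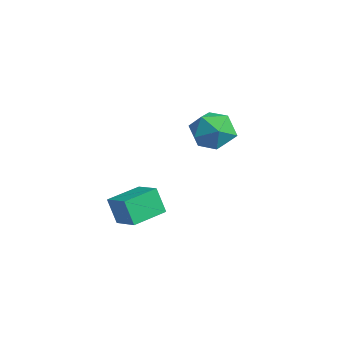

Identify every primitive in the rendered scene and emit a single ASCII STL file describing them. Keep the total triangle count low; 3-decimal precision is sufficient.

solid 
facet normal -0.215 0.099 0.972
outer loop
vertex -4.67 2.867 -0.716
vertex -3.863 2.08 -0.457
vertex -3.582 3.201 -0.509
endloop
endfacet
facet normal -0.336 0.708 0.621
outer loop
vertex -4.67 2.867 -0.716
vertex -3.582 3.201 -0.509
vertex -4.179 3.679 -1.377
endloop
endfacet
facet normal -0.811 0.576 0.105
outer loop
vertex -4.67 2.867 -0.716
vertex -4.179 3.679 -1.377
vertex -4.828 2.854 -1.862
endloop
endfacet
facet normal -0.984 -0.116 0.137
outer loop
vertex -4.67 2.867 -0.716
vertex -4.828 2.854 -1.862
vertex -4.632 1.865 -1.294
endloop
endfacet
facet normal -0.616 -0.411 0.672
outer loop
vertex -4.67 2.867 -0.716
vertex -4.632 1.865 -1.294
vertex -3.863 2.08 -0.457
endloop
endfacet
facet normal 0.274 0.910 0.312
outer loop
vertex -4.179 3.679 -1.377
vertex -3.582 3.201 -0.509
vertex -3.068 3.395 -1.526
endloop
endfacet
facet normal 0.470 -0.077 0.879
outer loop
vertex -3.582 3.201 -0.509
vertex -3.863 2.08 -0.457
vertex -2.872 2.406 -0.958
endloop
endfacet
facet normal -0.178 -0.902 0.395
outer loop
vertex -3.863 2.08 -0.457
vertex -4.632 1.865 -1.294
vertex -3.521 1.581 -1.443
endloop
endfacet
facet normal -0.773 -0.424 -0.472
outer loop
vertex -4.632 1.865 -1.294
vertex -4.828 2.854 -1.862
vertex -4.118 2.059 -2.311
endloop
endfacet
facet normal -0.493 0.695 -0.523
outer loop
vertex -4.828 2.854 -1.862
vertex -4.179 3.679 -1.377
vertex -3.837 3.18 -2.363
endloop
endfacet
facet normal 0.984 0.116 -0.137
outer loop
vertex -3.03 2.393 -2.104
vertex -3.068 3.395 -1.526
vertex -2.872 2.406 -0.958
endloop
endfacet
facet normal 0.811 -0.576 -0.105
outer loop
vertex -3.03 2.393 -2.104
vertex -2.872 2.406 -0.958
vertex -3.521 1.581 -1.443
endloop
endfacet
facet normal 0.336 -0.708 -0.621
outer loop
vertex -3.03 2.393 -2.104
vertex -3.521 1.581 -1.443
vertex -4.118 2.059 -2.311
endloop
endfacet
facet normal 0.215 -0.099 -0.972
outer loop
vertex -3.03 2.393 -2.104
vertex -4.118 2.059 -2.311
vertex -3.837 3.18 -2.363
endloop
endfacet
facet normal 0.616 0.411 -0.672
outer loop
vertex -3.03 2.393 -2.104
vertex -3.837 3.18 -2.363
vertex -3.068 3.395 -1.526
endloop
endfacet
facet normal 0.773 0.424 0.472
outer loop
vertex -2.872 2.406 -0.958
vertex -3.068 3.395 -1.526
vertex -3.582 3.201 -0.509
endloop
endfacet
facet normal 0.493 -0.695 0.523
outer loop
vertex -3.521 1.581 -1.443
vertex -2.872 2.406 -0.958
vertex -3.863 2.08 -0.457
endloop
endfacet
facet normal -0.274 -0.910 -0.312
outer loop
vertex -4.118 2.059 -2.311
vertex -3.521 1.581 -1.443
vertex -4.632 1.865 -1.294
endloop
endfacet
facet normal -0.470 0.077 -0.879
outer loop
vertex -3.837 3.18 -2.363
vertex -4.118 2.059 -2.311
vertex -4.828 2.854 -1.862
endloop
endfacet
facet normal 0.178 0.902 -0.395
outer loop
vertex -3.068 3.395 -1.526
vertex -3.837 3.18 -2.363
vertex -4.179 3.679 -1.377
endloop
endfacet
facet normal -0.923 -0.172 -0.345
outer loop
vertex -1.662 -3.283 -3.07
vertex -2.027 -1.695 -2.886
vertex -1.253 -3.049 -4.282
endloop
endfacet
facet normal 0.223 -0.968 -0.112
outer loop
vertex -0.053 -2.825 -3.834
vertex -1.662 -3.283 -3.07
vertex -1.253 -3.049 -4.282
endloop
endfacet
facet normal -0.923 -0.172 -0.345
outer loop
vertex -1.253 -3.049 -4.282
vertex -2.027 -1.695 -2.886
vertex -1.618 -1.46 -4.098
endloop
endfacet
facet normal 0.314 0.180 -0.932
outer loop
vertex -1.618 -1.46 -4.098
vertex -0.053 -2.825 -3.834
vertex -1.253 -3.049 -4.282
endloop
endfacet
facet normal -0.314 -0.180 0.932
outer loop
vertex -1.662 -3.283 -3.07
vertex -0.827 -1.471 -2.438
vertex -2.027 -1.695 -2.886
endloop
endfacet
facet normal 0.222 -0.968 -0.113
outer loop
vertex -0.462 -3.06 -2.622
vertex -1.662 -3.283 -3.07
vertex -0.053 -2.825 -3.834
endloop
endfacet
facet normal -0.314 -0.180 0.932
outer loop
vertex -0.462 -3.06 -2.622
vertex -0.827 -1.471 -2.438
vertex -1.662 -3.283 -3.07
endloop
endfacet
facet normal -0.223 0.968 0.113
outer loop
vertex -2.027 -1.695 -2.886
vertex -0.827 -1.471 -2.438
vertex -1.618 -1.46 -4.098
endloop
endfacet
facet normal 0.314 0.180 -0.932
outer loop
vertex -0.418 -1.237 -3.65
vertex -0.053 -2.825 -3.834
vertex -1.618 -1.46 -4.098
endloop
endfacet
facet normal -0.222 0.969 0.112
outer loop
vertex -1.618 -1.46 -4.098
vertex -0.827 -1.471 -2.438
vertex -0.418 -1.237 -3.65
endloop
endfacet
facet normal 0.923 0.172 0.345
outer loop
vertex -0.418 -1.237 -3.65
vertex -0.462 -3.06 -2.622
vertex -0.053 -2.825 -3.834
endloop
endfacet
facet normal 0.923 0.172 0.345
outer loop
vertex -0.827 -1.471 -2.438
vertex -0.462 -3.06 -2.622
vertex -0.418 -1.237 -3.65
endloop
endfacet

endsolid


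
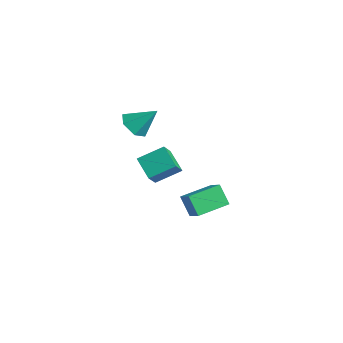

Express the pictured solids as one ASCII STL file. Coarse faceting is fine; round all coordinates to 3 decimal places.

solid 
facet normal -0.454 0.546 -0.704
outer loop
vertex -4.23 1.839 -3.955
vertex -3.785 3.204 -3.184
vertex -2.959 1.873 -4.749
endloop
endfacet
facet normal -0.273 -0.838 -0.473
outer loop
vertex -2.395 1.196 -3.876
vertex -4.23 1.839 -3.955
vertex -2.959 1.873 -4.749
endloop
endfacet
facet normal -0.454 0.546 -0.704
outer loop
vertex -2.959 1.873 -4.749
vertex -3.785 3.204 -3.184
vertex -2.513 3.238 -3.978
endloop
endfacet
facet normal 0.848 0.022 -0.530
outer loop
vertex -2.513 3.238 -3.978
vertex -2.395 1.196 -3.876
vertex -2.959 1.873 -4.749
endloop
endfacet
facet normal -0.848 -0.023 0.530
outer loop
vertex -4.23 1.839 -3.955
vertex -3.221 2.527 -2.311
vertex -3.785 3.204 -3.184
endloop
endfacet
facet normal -0.273 -0.837 -0.473
outer loop
vertex -3.667 1.162 -3.082
vertex -4.23 1.839 -3.955
vertex -2.395 1.196 -3.876
endloop
endfacet
facet normal -0.848 -0.022 0.530
outer loop
vertex -3.667 1.162 -3.082
vertex -3.221 2.527 -2.311
vertex -4.23 1.839 -3.955
endloop
endfacet
facet normal 0.273 0.838 0.473
outer loop
vertex -3.785 3.204 -3.184
vertex -3.221 2.527 -2.311
vertex -2.513 3.238 -3.978
endloop
endfacet
facet normal 0.848 0.023 -0.529
outer loop
vertex -1.95 2.561 -3.105
vertex -2.395 1.196 -3.876
vertex -2.513 3.238 -3.978
endloop
endfacet
facet normal 0.273 0.837 0.473
outer loop
vertex -2.513 3.238 -3.978
vertex -3.221 2.527 -2.311
vertex -1.95 2.561 -3.105
endloop
endfacet
facet normal 0.454 -0.546 0.704
outer loop
vertex -1.95 2.561 -3.105
vertex -3.667 1.162 -3.082
vertex -2.395 1.196 -3.876
endloop
endfacet
facet normal 0.454 -0.546 0.704
outer loop
vertex -3.221 2.527 -2.311
vertex -3.667 1.162 -3.082
vertex -1.95 2.561 -3.105
endloop
endfacet
facet normal -0.408 -0.596 -0.691
outer loop
vertex -3.144 0.786 -0.871
vertex -3.979 1.16 -0.701
vertex -3.426 1.533 -1.349
endloop
endfacet
facet normal 0.953 0.254 -0.165
outer loop
vertex -3.144 0.786 -0.871
vertex -3.426 1.533 -1.349
vertex -3.281 2.18 0.481
endloop
endfacet
facet normal -0.408 -0.596 -0.691
outer loop
vertex -3.426 1.533 -1.349
vertex -3.979 1.16 -0.701
vertex -4.26 1.907 -1.179
endloop
endfacet
facet normal 0.327 0.883 -0.338
outer loop
vertex -3.426 1.533 -1.349
vertex -4.26 1.907 -1.179
vertex -3.281 2.18 0.481
endloop
endfacet
facet normal -0.408 -0.596 -0.691
outer loop
vertex -4.26 1.907 -1.179
vertex -3.979 1.16 -0.701
vertex -4.813 1.534 -0.531
endloop
endfacet
facet normal -0.453 0.883 0.122
outer loop
vertex -4.26 1.907 -1.179
vertex -4.813 1.534 -0.531
vertex -3.281 2.18 0.481
endloop
endfacet
facet normal -0.408 -0.596 -0.691
outer loop
vertex -4.813 1.534 -0.531
vertex -3.979 1.16 -0.701
vertex -4.532 0.787 -0.053
endloop
endfacet
facet normal -0.605 0.255 0.754
outer loop
vertex -4.813 1.534 -0.531
vertex -4.532 0.787 -0.053
vertex -3.281 2.18 0.481
endloop
endfacet
facet normal -0.407 -0.597 -0.691
outer loop
vertex -4.532 0.787 -0.053
vertex -3.979 1.16 -0.701
vertex -3.697 0.414 -0.223
endloop
endfacet
facet normal 0.021 -0.375 0.927
outer loop
vertex -4.532 0.787 -0.053
vertex -3.697 0.414 -0.223
vertex -3.281 2.18 0.481
endloop
endfacet
facet normal -0.408 -0.597 -0.691
outer loop
vertex -3.697 0.414 -0.223
vertex -3.979 1.16 -0.701
vertex -3.144 0.786 -0.871
endloop
endfacet
facet normal 0.800 -0.375 0.468
outer loop
vertex -3.697 0.414 -0.223
vertex -3.144 0.786 -0.871
vertex -3.281 2.18 0.481
endloop
endfacet
facet normal -0.532 -0.133 0.836
outer loop
vertex 3.024 0.62 -1.838
vertex 2.919 2.413 -1.619
vertex 2.12 0.636 -2.411
endloop
endfacet
facet normal 0.059 -0.991 -0.121
outer loop
vertex 2.801 0.807 -3.481
vertex 3.024 0.62 -1.838
vertex 2.12 0.636 -2.411
endloop
endfacet
facet normal -0.532 -0.133 0.836
outer loop
vertex 2.12 0.636 -2.411
vertex 2.919 2.413 -1.619
vertex 2.015 2.43 -2.192
endloop
endfacet
facet normal -0.845 0.016 -0.535
outer loop
vertex 2.015 2.43 -2.192
vertex 2.801 0.807 -3.481
vertex 2.12 0.636 -2.411
endloop
endfacet
facet normal 0.845 -0.016 0.535
outer loop
vertex 3.024 0.62 -1.838
vertex 3.6 2.584 -2.689
vertex 2.919 2.413 -1.619
endloop
endfacet
facet normal 0.058 -0.991 -0.121
outer loop
vertex 3.705 0.79 -2.908
vertex 3.024 0.62 -1.838
vertex 2.801 0.807 -3.481
endloop
endfacet
facet normal 0.845 -0.016 0.535
outer loop
vertex 3.705 0.79 -2.908
vertex 3.6 2.584 -2.689
vertex 3.024 0.62 -1.838
endloop
endfacet
facet normal -0.058 0.991 0.121
outer loop
vertex 2.919 2.413 -1.619
vertex 3.6 2.584 -2.689
vertex 2.015 2.43 -2.192
endloop
endfacet
facet normal -0.845 0.016 -0.535
outer loop
vertex 2.696 2.6 -3.262
vertex 2.801 0.807 -3.481
vertex 2.015 2.43 -2.192
endloop
endfacet
facet normal -0.059 0.991 0.120
outer loop
vertex 2.015 2.43 -2.192
vertex 3.6 2.584 -2.689
vertex 2.696 2.6 -3.262
endloop
endfacet
facet normal 0.532 0.133 -0.836
outer loop
vertex 2.696 2.6 -3.262
vertex 3.705 0.79 -2.908
vertex 2.801 0.807 -3.481
endloop
endfacet
facet normal 0.532 0.133 -0.836
outer loop
vertex 3.6 2.584 -2.689
vertex 3.705 0.79 -2.908
vertex 2.696 2.6 -3.262
endloop
endfacet

endsolid


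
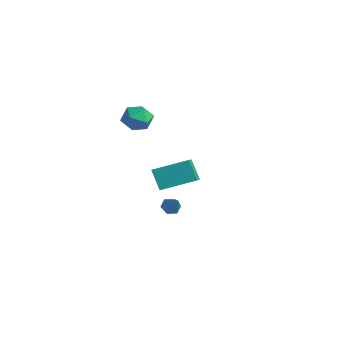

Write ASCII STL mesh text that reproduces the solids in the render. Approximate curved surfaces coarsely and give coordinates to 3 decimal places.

solid 
facet normal -0.568 0.003 0.823
outer loop
vertex -3.239 3.959 -0.932
vertex -4.079 4.713 -1.514
vertex -4.268 2.27 -1.637
endloop
endfacet
facet normal 0.661 -0.594 0.458
outer loop
vertex -3.461 2.267 -2.806
vertex -3.239 3.959 -0.932
vertex -4.268 2.27 -1.637
endloop
endfacet
facet normal -0.568 0.003 0.823
outer loop
vertex -4.268 2.27 -1.637
vertex -4.079 4.713 -1.514
vertex -5.108 3.024 -2.219
endloop
endfacet
facet normal -0.490 -0.805 -0.336
outer loop
vertex -5.108 3.024 -2.219
vertex -3.461 2.267 -2.806
vertex -4.268 2.27 -1.637
endloop
endfacet
facet normal 0.490 0.805 0.336
outer loop
vertex -3.239 3.959 -0.932
vertex -3.272 4.71 -2.683
vertex -4.079 4.713 -1.514
endloop
endfacet
facet normal 0.661 -0.594 0.458
outer loop
vertex -2.432 3.956 -2.101
vertex -3.239 3.959 -0.932
vertex -3.461 2.267 -2.806
endloop
endfacet
facet normal 0.490 0.805 0.336
outer loop
vertex -2.432 3.956 -2.101
vertex -3.272 4.71 -2.683
vertex -3.239 3.959 -0.932
endloop
endfacet
facet normal -0.661 0.594 -0.458
outer loop
vertex -4.079 4.713 -1.514
vertex -3.272 4.71 -2.683
vertex -5.108 3.024 -2.219
endloop
endfacet
facet normal -0.490 -0.805 -0.336
outer loop
vertex -4.301 3.021 -3.388
vertex -3.461 2.267 -2.806
vertex -5.108 3.024 -2.219
endloop
endfacet
facet normal -0.661 0.594 -0.458
outer loop
vertex -5.108 3.024 -2.219
vertex -3.272 4.71 -2.683
vertex -4.301 3.021 -3.388
endloop
endfacet
facet normal 0.568 -0.003 -0.823
outer loop
vertex -4.301 3.021 -3.388
vertex -2.432 3.956 -2.101
vertex -3.461 2.267 -2.806
endloop
endfacet
facet normal 0.568 -0.003 -0.823
outer loop
vertex -3.272 4.71 -2.683
vertex -2.432 3.956 -2.101
vertex -4.301 3.021 -3.388
endloop
endfacet
facet normal 0.194 0.855 -0.482
outer loop
vertex -2.329 0.758 2.8
vertex -3.137 1.104 3.088
vertex -2.376 1.22 3.601
endloop
endfacet
facet normal 0.798 0.541 -0.265
outer loop
vertex -2.329 0.758 2.8
vertex -2.376 1.22 3.601
vertex -1.871 0.447 3.542
endloop
endfacet
facet normal 0.824 -0.111 -0.555
outer loop
vertex -2.329 0.758 2.8
vertex -1.871 0.447 3.542
vertex -2.321 -0.147 2.993
endloop
endfacet
facet normal 0.237 -0.201 -0.950
outer loop
vertex -2.329 0.758 2.8
vertex -2.321 -0.147 2.993
vertex -3.103 0.259 2.712
endloop
endfacet
facet normal -0.153 0.397 -0.905
outer loop
vertex -2.329 0.758 2.8
vertex -3.103 0.259 2.712
vertex -3.137 1.104 3.088
endloop
endfacet
facet normal 0.765 0.466 0.443
outer loop
vertex -1.871 0.447 3.542
vertex -2.376 1.22 3.601
vertex -2.397 0.601 4.288
endloop
endfacet
facet normal -0.211 0.973 0.093
outer loop
vertex -2.376 1.22 3.601
vertex -3.137 1.104 3.088
vertex -3.179 1.007 4.007
endloop
endfacet
facet normal -0.772 0.232 -0.592
outer loop
vertex -3.137 1.104 3.088
vertex -3.103 0.259 2.712
vertex -3.629 0.413 3.458
endloop
endfacet
facet normal -0.142 -0.733 -0.665
outer loop
vertex -3.103 0.259 2.712
vertex -2.321 -0.147 2.993
vertex -3.124 -0.36 3.399
endloop
endfacet
facet normal 0.808 -0.589 -0.025
outer loop
vertex -2.321 -0.147 2.993
vertex -1.871 0.447 3.542
vertex -2.363 -0.244 3.912
endloop
endfacet
facet normal -0.237 0.201 0.950
outer loop
vertex -3.171 0.102 4.2
vertex -2.397 0.601 4.288
vertex -3.179 1.007 4.007
endloop
endfacet
facet normal -0.824 0.111 0.555
outer loop
vertex -3.171 0.102 4.2
vertex -3.179 1.007 4.007
vertex -3.629 0.413 3.458
endloop
endfacet
facet normal -0.798 -0.541 0.265
outer loop
vertex -3.171 0.102 4.2
vertex -3.629 0.413 3.458
vertex -3.124 -0.36 3.399
endloop
endfacet
facet normal -0.194 -0.855 0.482
outer loop
vertex -3.171 0.102 4.2
vertex -3.124 -0.36 3.399
vertex -2.363 -0.244 3.912
endloop
endfacet
facet normal 0.153 -0.397 0.905
outer loop
vertex -3.171 0.102 4.2
vertex -2.363 -0.244 3.912
vertex -2.397 0.601 4.288
endloop
endfacet
facet normal 0.142 0.733 0.665
outer loop
vertex -3.179 1.007 4.007
vertex -2.397 0.601 4.288
vertex -2.376 1.22 3.601
endloop
endfacet
facet normal -0.808 0.589 0.025
outer loop
vertex -3.629 0.413 3.458
vertex -3.179 1.007 4.007
vertex -3.137 1.104 3.088
endloop
endfacet
facet normal -0.765 -0.466 -0.443
outer loop
vertex -3.124 -0.36 3.399
vertex -3.629 0.413 3.458
vertex -3.103 0.259 2.712
endloop
endfacet
facet normal 0.211 -0.973 -0.093
outer loop
vertex -2.363 -0.244 3.912
vertex -3.124 -0.36 3.399
vertex -2.321 -0.147 2.993
endloop
endfacet
facet normal 0.772 -0.232 0.592
outer loop
vertex -2.397 0.601 4.288
vertex -2.363 -0.244 3.912
vertex -1.871 0.447 3.542
endloop
endfacet
facet normal -0.683 0.078 -0.727
outer loop
vertex 2.934 -1.541 -0.114
vertex 2.691 -1.155 0.156
vertex 3.074 -1.036 -0.191
endloop
endfacet
facet normal 0.887 -0.299 -0.351
outer loop
vertex 2.934 -1.541 -0.114
vertex 3.074 -1.036 -0.191
vertex 3.469 -1.245 0.984
endloop
endfacet
facet normal -0.683 0.078 -0.727
outer loop
vertex 3.074 -1.036 -0.191
vertex 2.691 -1.155 0.156
vertex 2.831 -0.65 0.079
endloop
endfacet
facet normal 0.783 0.602 -0.156
outer loop
vertex 3.074 -1.036 -0.191
vertex 2.831 -0.65 0.079
vertex 3.469 -1.245 0.984
endloop
endfacet
facet normal -0.682 0.078 -0.728
outer loop
vertex 2.831 -0.65 0.079
vertex 2.691 -1.155 0.156
vertex 2.448 -0.769 0.425
endloop
endfacet
facet normal 0.151 0.871 0.467
outer loop
vertex 2.831 -0.65 0.079
vertex 2.448 -0.769 0.425
vertex 3.469 -1.245 0.984
endloop
endfacet
facet normal -0.682 0.078 -0.728
outer loop
vertex 2.448 -0.769 0.425
vertex 2.691 -1.155 0.156
vertex 2.308 -1.275 0.502
endloop
endfacet
facet normal -0.377 0.241 0.894
outer loop
vertex 2.448 -0.769 0.425
vertex 2.308 -1.275 0.502
vertex 3.469 -1.245 0.984
endloop
endfacet
facet normal -0.682 0.079 -0.727
outer loop
vertex 2.308 -1.275 0.502
vertex 2.691 -1.155 0.156
vertex 2.551 -1.661 0.232
endloop
endfacet
facet normal -0.273 -0.661 0.699
outer loop
vertex 2.308 -1.275 0.502
vertex 2.551 -1.661 0.232
vertex 3.469 -1.245 0.984
endloop
endfacet
facet normal -0.682 0.079 -0.727
outer loop
vertex 2.551 -1.661 0.232
vertex 2.691 -1.155 0.156
vertex 2.934 -1.541 -0.114
endloop
endfacet
facet normal 0.360 -0.930 0.076
outer loop
vertex 2.551 -1.661 0.232
vertex 2.934 -1.541 -0.114
vertex 3.469 -1.245 0.984
endloop
endfacet

endsolid


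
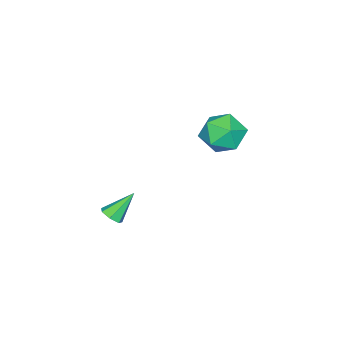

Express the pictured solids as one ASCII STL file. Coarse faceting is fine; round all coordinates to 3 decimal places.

solid 
facet normal 0.569 -0.389 -0.725
outer loop
vertex 1.807 1.359 -0.123
vertex 1.383 1.162 -0.35
vertex 1.605 1.626 -0.425
endloop
endfacet
facet normal 0.470 0.793 0.387
outer loop
vertex 1.807 1.359 -0.123
vertex 1.605 1.626 -0.425
vertex 0.597 1.698 0.65
endloop
endfacet
facet normal 0.568 -0.389 -0.725
outer loop
vertex 1.605 1.626 -0.425
vertex 1.383 1.162 -0.35
vertex 1.235 1.544 -0.671
endloop
endfacet
facet normal -0.107 0.980 -0.166
outer loop
vertex 1.605 1.626 -0.425
vertex 1.235 1.544 -0.671
vertex 0.597 1.698 0.65
endloop
endfacet
facet normal 0.568 -0.389 -0.725
outer loop
vertex 1.235 1.544 -0.671
vertex 1.383 1.162 -0.35
vertex 0.977 1.175 -0.675
endloop
endfacet
facet normal -0.742 0.523 -0.419
outer loop
vertex 1.235 1.544 -0.671
vertex 0.977 1.175 -0.675
vertex 0.597 1.698 0.65
endloop
endfacet
facet normal 0.568 -0.388 -0.726
outer loop
vertex 0.977 1.175 -0.675
vertex 1.383 1.162 -0.35
vertex 1.024 0.795 -0.435
endloop
endfacet
facet normal -0.955 -0.233 -0.182
outer loop
vertex 0.977 1.175 -0.675
vertex 1.024 0.795 -0.435
vertex 0.597 1.698 0.65
endloop
endfacet
facet normal 0.569 -0.389 -0.725
outer loop
vertex 1.024 0.795 -0.435
vertex 1.383 1.162 -0.35
vertex 1.341 0.692 -0.131
endloop
endfacet
facet normal -0.587 -0.721 0.368
outer loop
vertex 1.024 0.795 -0.435
vertex 1.341 0.692 -0.131
vertex 0.597 1.698 0.65
endloop
endfacet
facet normal 0.570 -0.388 -0.724
outer loop
vertex 1.341 0.692 -0.131
vertex 1.383 1.162 -0.35
vertex 1.689 0.943 0.008
endloop
endfacet
facet normal 0.085 -0.571 0.817
outer loop
vertex 1.341 0.692 -0.131
vertex 1.689 0.943 0.008
vertex 0.597 1.698 0.65
endloop
endfacet
facet normal 0.569 -0.389 -0.724
outer loop
vertex 1.689 0.943 0.008
vertex 1.383 1.162 -0.35
vertex 1.807 1.359 -0.123
endloop
endfacet
facet normal 0.556 0.102 0.825
outer loop
vertex 1.689 0.943 0.008
vertex 1.807 1.359 -0.123
vertex 0.597 1.698 0.65
endloop
endfacet
facet normal 0.185 0.962 0.200
outer loop
vertex -3.194 3.996 1.574
vertex -4.054 4.04 2.159
vertex -3.144 3.775 2.59
endloop
endfacet
facet normal 0.793 0.603 0.092
outer loop
vertex -3.194 3.996 1.574
vertex -3.144 3.775 2.59
vertex -2.621 3.192 1.905
endloop
endfacet
facet normal 0.766 0.316 -0.560
outer loop
vertex -3.194 3.996 1.574
vertex -2.621 3.192 1.905
vertex -3.207 3.097 1.049
endloop
endfacet
facet normal 0.142 0.498 -0.856
outer loop
vertex -3.194 3.996 1.574
vertex -3.207 3.097 1.049
vertex -4.093 3.621 1.207
endloop
endfacet
facet normal -0.217 0.897 -0.386
outer loop
vertex -3.194 3.996 1.574
vertex -4.093 3.621 1.207
vertex -4.054 4.04 2.159
endloop
endfacet
facet normal 0.821 0.070 0.567
outer loop
vertex -2.621 3.192 1.905
vertex -3.144 3.775 2.59
vertex -3.127 2.739 2.693
endloop
endfacet
facet normal -0.161 0.652 0.741
outer loop
vertex -3.144 3.775 2.59
vertex -4.054 4.04 2.159
vertex -4.013 3.263 2.851
endloop
endfacet
facet normal -0.812 0.546 -0.207
outer loop
vertex -4.054 4.04 2.159
vertex -4.093 3.621 1.207
vertex -4.599 3.168 1.995
endloop
endfacet
facet normal -0.232 -0.100 -0.968
outer loop
vertex -4.093 3.621 1.207
vertex -3.207 3.097 1.049
vertex -4.076 2.585 1.31
endloop
endfacet
facet normal 0.778 -0.394 -0.489
outer loop
vertex -3.207 3.097 1.049
vertex -2.621 3.192 1.905
vertex -3.166 2.32 1.741
endloop
endfacet
facet normal -0.142 -0.498 0.856
outer loop
vertex -4.026 2.364 2.326
vertex -3.127 2.739 2.693
vertex -4.013 3.263 2.851
endloop
endfacet
facet normal -0.766 -0.316 0.560
outer loop
vertex -4.026 2.364 2.326
vertex -4.013 3.263 2.851
vertex -4.599 3.168 1.995
endloop
endfacet
facet normal -0.793 -0.603 -0.092
outer loop
vertex -4.026 2.364 2.326
vertex -4.599 3.168 1.995
vertex -4.076 2.585 1.31
endloop
endfacet
facet normal -0.185 -0.962 -0.200
outer loop
vertex -4.026 2.364 2.326
vertex -4.076 2.585 1.31
vertex -3.166 2.32 1.741
endloop
endfacet
facet normal 0.217 -0.897 0.386
outer loop
vertex -4.026 2.364 2.326
vertex -3.166 2.32 1.741
vertex -3.127 2.739 2.693
endloop
endfacet
facet normal 0.232 0.100 0.968
outer loop
vertex -4.013 3.263 2.851
vertex -3.127 2.739 2.693
vertex -3.144 3.775 2.59
endloop
endfacet
facet normal -0.778 0.394 0.489
outer loop
vertex -4.599 3.168 1.995
vertex -4.013 3.263 2.851
vertex -4.054 4.04 2.159
endloop
endfacet
facet normal -0.821 -0.070 -0.567
outer loop
vertex -4.076 2.585 1.31
vertex -4.599 3.168 1.995
vertex -4.093 3.621 1.207
endloop
endfacet
facet normal 0.161 -0.652 -0.741
outer loop
vertex -3.166 2.32 1.741
vertex -4.076 2.585 1.31
vertex -3.207 3.097 1.049
endloop
endfacet
facet normal 0.812 -0.546 0.207
outer loop
vertex -3.127 2.739 2.693
vertex -3.166 2.32 1.741
vertex -2.621 3.192 1.905
endloop
endfacet

endsolid


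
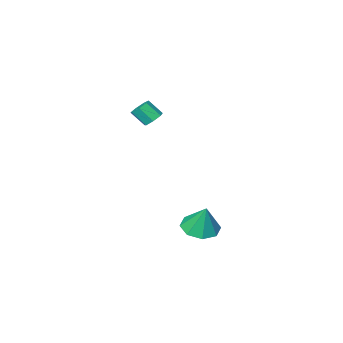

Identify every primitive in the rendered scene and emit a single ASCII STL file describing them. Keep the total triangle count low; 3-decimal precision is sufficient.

solid 
facet normal -0.031 -0.361 -0.932
outer loop
vertex 3.352 1.85 -4.863
vertex 2.416 1.563 -4.721
vertex 2.853 2.386 -5.054
endloop
endfacet
facet normal 0.667 0.706 0.240
outer loop
vertex 3.352 1.85 -4.863
vertex 2.853 2.386 -5.054
vertex 2.464 2.137 -3.239
endloop
endfacet
facet normal -0.031 -0.361 -0.932
outer loop
vertex 2.853 2.386 -5.054
vertex 2.416 1.563 -4.721
vertex 2.097 2.44 -5.05
endloop
endfacet
facet normal 0.071 0.986 0.151
outer loop
vertex 2.853 2.386 -5.054
vertex 2.097 2.44 -5.05
vertex 2.464 2.137 -3.239
endloop
endfacet
facet normal -0.031 -0.361 -0.932
outer loop
vertex 2.097 2.44 -5.05
vertex 2.416 1.563 -4.721
vertex 1.528 1.981 -4.853
endloop
endfacet
facet normal -0.556 0.794 0.246
outer loop
vertex 2.097 2.44 -5.05
vertex 1.528 1.981 -4.853
vertex 2.464 2.137 -3.239
endloop
endfacet
facet normal -0.031 -0.360 -0.932
outer loop
vertex 1.528 1.981 -4.853
vertex 2.416 1.563 -4.721
vertex 1.479 1.276 -4.579
endloop
endfacet
facet normal -0.849 0.241 0.469
outer loop
vertex 1.528 1.981 -4.853
vertex 1.479 1.276 -4.579
vertex 2.464 2.137 -3.239
endloop
endfacet
facet normal -0.030 -0.362 -0.932
outer loop
vertex 1.479 1.276 -4.579
vertex 2.416 1.563 -4.721
vertex 1.978 0.74 -4.387
endloop
endfacet
facet normal -0.636 -0.345 0.690
outer loop
vertex 1.479 1.276 -4.579
vertex 1.978 0.74 -4.387
vertex 2.464 2.137 -3.239
endloop
endfacet
facet normal -0.031 -0.362 -0.932
outer loop
vertex 1.978 0.74 -4.387
vertex 2.416 1.563 -4.721
vertex 2.734 0.685 -4.391
endloop
endfacet
facet normal -0.041 -0.626 0.779
outer loop
vertex 1.978 0.74 -4.387
vertex 2.734 0.685 -4.391
vertex 2.464 2.137 -3.239
endloop
endfacet
facet normal -0.031 -0.361 -0.932
outer loop
vertex 2.734 0.685 -4.391
vertex 2.416 1.563 -4.721
vertex 3.303 1.145 -4.588
endloop
endfacet
facet normal 0.587 -0.433 0.684
outer loop
vertex 2.734 0.685 -4.391
vertex 3.303 1.145 -4.588
vertex 2.464 2.137 -3.239
endloop
endfacet
facet normal -0.031 -0.361 -0.932
outer loop
vertex 3.303 1.145 -4.588
vertex 2.416 1.563 -4.721
vertex 3.352 1.85 -4.863
endloop
endfacet
facet normal 0.880 0.118 0.460
outer loop
vertex 3.303 1.145 -4.588
vertex 3.352 1.85 -4.863
vertex 2.464 2.137 -3.239
endloop
endfacet
facet normal -0.441 0.522 -0.730
outer loop
vertex 3.968 -0.694 1.499
vertex 3.457 -0.857 1.691
vertex 3.761 -0.397 1.836
endloop
endfacet
facet normal 0.794 0.607 -0.047
outer loop
vertex 3.968 -0.694 1.499
vertex 3.761 -0.397 1.836
vertex 4.414 -1.22 2.236
endloop
endfacet
facet normal 0.794 0.607 -0.047
outer loop
vertex 4.414 -1.22 2.236
vertex 3.761 -0.397 1.836
vertex 4.207 -0.923 2.573
endloop
endfacet
facet normal 0.442 -0.521 0.730
outer loop
vertex 4.414 -1.22 2.236
vertex 4.207 -0.923 2.573
vertex 3.903 -1.383 2.429
endloop
endfacet
facet normal -0.441 0.522 -0.731
outer loop
vertex 3.761 -0.397 1.836
vertex 3.457 -0.857 1.691
vertex 3.325 -0.446 2.064
endloop
endfacet
facet normal 0.168 0.848 0.503
outer loop
vertex 3.761 -0.397 1.836
vertex 3.325 -0.446 2.064
vertex 4.207 -0.923 2.573
endloop
endfacet
facet normal 0.167 0.847 0.504
outer loop
vertex 4.207 -0.923 2.573
vertex 3.325 -0.446 2.064
vertex 3.771 -0.973 2.802
endloop
endfacet
facet normal 0.443 -0.521 0.730
outer loop
vertex 4.207 -0.923 2.573
vertex 3.771 -0.973 2.802
vertex 3.903 -1.383 2.429
endloop
endfacet
facet normal -0.442 0.521 -0.730
outer loop
vertex 3.325 -0.446 2.064
vertex 3.457 -0.857 1.691
vertex 2.988 -0.805 2.012
endloop
endfacet
facet normal -0.584 0.451 0.675
outer loop
vertex 3.325 -0.446 2.064
vertex 2.988 -0.805 2.012
vertex 3.771 -0.973 2.802
endloop
endfacet
facet normal -0.585 0.448 0.676
outer loop
vertex 3.771 -0.973 2.802
vertex 2.988 -0.805 2.012
vertex 3.435 -1.332 2.749
endloop
endfacet
facet normal 0.442 -0.522 0.730
outer loop
vertex 3.771 -0.973 2.802
vertex 3.435 -1.332 2.749
vertex 3.903 -1.383 2.429
endloop
endfacet
facet normal -0.442 0.522 -0.730
outer loop
vertex 2.988 -0.805 2.012
vertex 3.457 -0.857 1.691
vertex 3.005 -1.202 1.718
endloop
endfacet
facet normal -0.896 -0.288 0.337
outer loop
vertex 2.988 -0.805 2.012
vertex 3.005 -1.202 1.718
vertex 3.435 -1.332 2.749
endloop
endfacet
facet normal -0.897 -0.286 0.338
outer loop
vertex 3.435 -1.332 2.749
vertex 3.005 -1.202 1.718
vertex 3.451 -1.729 2.455
endloop
endfacet
facet normal 0.442 -0.522 0.729
outer loop
vertex 3.435 -1.332 2.749
vertex 3.451 -1.729 2.455
vertex 3.903 -1.383 2.429
endloop
endfacet
facet normal -0.442 0.522 -0.730
outer loop
vertex 3.005 -1.202 1.718
vertex 3.457 -0.857 1.691
vertex 3.361 -1.34 1.404
endloop
endfacet
facet normal -0.535 -0.806 -0.253
outer loop
vertex 3.005 -1.202 1.718
vertex 3.361 -1.34 1.404
vertex 3.451 -1.729 2.455
endloop
endfacet
facet normal -0.533 -0.808 -0.253
outer loop
vertex 3.451 -1.729 2.455
vertex 3.361 -1.34 1.404
vertex 3.808 -1.866 2.141
endloop
endfacet
facet normal 0.442 -0.522 0.730
outer loop
vertex 3.451 -1.729 2.455
vertex 3.808 -1.866 2.141
vertex 3.903 -1.383 2.429
endloop
endfacet
facet normal -0.443 0.521 -0.730
outer loop
vertex 3.361 -1.34 1.404
vertex 3.457 -0.857 1.691
vertex 3.79 -1.113 1.306
endloop
endfacet
facet normal 0.232 -0.720 -0.654
outer loop
vertex 3.361 -1.34 1.404
vertex 3.79 -1.113 1.306
vertex 3.808 -1.866 2.141
endloop
endfacet
facet normal 0.232 -0.720 -0.654
outer loop
vertex 3.808 -1.866 2.141
vertex 3.79 -1.113 1.306
vertex 4.236 -1.64 2.044
endloop
endfacet
facet normal 0.441 -0.522 0.730
outer loop
vertex 3.808 -1.866 2.141
vertex 4.236 -1.64 2.044
vertex 3.903 -1.383 2.429
endloop
endfacet
facet normal -0.441 0.523 -0.729
outer loop
vertex 3.79 -1.113 1.306
vertex 3.457 -0.857 1.691
vertex 3.968 -0.694 1.499
endloop
endfacet
facet normal 0.822 -0.091 -0.562
outer loop
vertex 3.79 -1.113 1.306
vertex 3.968 -0.694 1.499
vertex 4.236 -1.64 2.044
endloop
endfacet
facet normal 0.822 -0.091 -0.562
outer loop
vertex 4.236 -1.64 2.044
vertex 3.968 -0.694 1.499
vertex 4.414 -1.22 2.236
endloop
endfacet
facet normal 0.442 -0.521 0.730
outer loop
vertex 4.236 -1.64 2.044
vertex 4.414 -1.22 2.236
vertex 3.903 -1.383 2.429
endloop
endfacet

endsolid


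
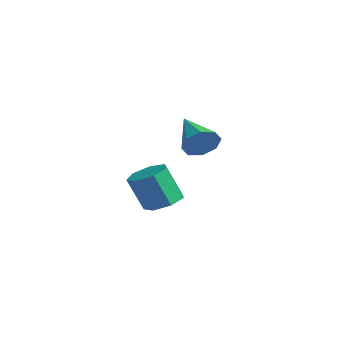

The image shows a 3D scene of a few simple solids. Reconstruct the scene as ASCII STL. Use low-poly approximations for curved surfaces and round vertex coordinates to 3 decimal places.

solid 
facet normal 0.294 0.282 -0.913
outer loop
vertex -0.561 -0.291 -2.673
vertex -1.298 -0.848 -3.082
vertex -1.326 0.12 -2.792
endloop
endfacet
facet normal 0.390 0.837 0.384
outer loop
vertex -0.561 -0.291 -2.673
vertex -1.326 0.12 -2.792
vertex -1.125 -0.836 -0.91
endloop
endfacet
facet normal 0.390 0.837 0.384
outer loop
vertex -1.125 -0.836 -0.91
vertex -1.326 0.12 -2.792
vertex -1.891 -0.425 -1.029
endloop
endfacet
facet normal -0.293 -0.282 0.914
outer loop
vertex -1.125 -0.836 -0.91
vertex -1.891 -0.425 -1.029
vertex -1.862 -1.392 -1.318
endloop
endfacet
facet normal 0.292 0.282 -0.914
outer loop
vertex -1.326 0.12 -2.792
vertex -1.298 -0.848 -3.082
vertex -2.07 -0.198 -3.128
endloop
endfacet
facet normal -0.440 0.888 0.134
outer loop
vertex -1.326 0.12 -2.792
vertex -2.07 -0.198 -3.128
vertex -1.891 -0.425 -1.029
endloop
endfacet
facet normal -0.440 0.888 0.134
outer loop
vertex -1.891 -0.425 -1.029
vertex -2.07 -0.198 -3.128
vertex -2.635 -0.743 -1.365
endloop
endfacet
facet normal -0.292 -0.282 0.914
outer loop
vertex -1.891 -0.425 -1.029
vertex -2.635 -0.743 -1.365
vertex -1.862 -1.392 -1.318
endloop
endfacet
facet normal 0.293 0.283 -0.913
outer loop
vertex -2.07 -0.198 -3.128
vertex -1.298 -0.848 -3.082
vertex -2.233 -1.005 -3.43
endloop
endfacet
facet normal -0.938 0.271 -0.217
outer loop
vertex -2.07 -0.198 -3.128
vertex -2.233 -1.005 -3.43
vertex -2.635 -0.743 -1.365
endloop
endfacet
facet normal -0.938 0.269 -0.217
outer loop
vertex -2.635 -0.743 -1.365
vertex -2.233 -1.005 -3.43
vertex -2.797 -1.55 -1.666
endloop
endfacet
facet normal -0.292 -0.282 0.914
outer loop
vertex -2.635 -0.743 -1.365
vertex -2.797 -1.55 -1.666
vertex -1.862 -1.392 -1.318
endloop
endfacet
facet normal 0.293 0.282 -0.914
outer loop
vertex -2.233 -1.005 -3.43
vertex -1.298 -0.848 -3.082
vertex -1.691 -1.693 -3.469
endloop
endfacet
facet normal -0.730 -0.552 -0.404
outer loop
vertex -2.233 -1.005 -3.43
vertex -1.691 -1.693 -3.469
vertex -2.797 -1.55 -1.666
endloop
endfacet
facet normal -0.730 -0.551 -0.404
outer loop
vertex -2.797 -1.55 -1.666
vertex -1.691 -1.693 -3.469
vertex -2.256 -2.238 -1.706
endloop
endfacet
facet normal -0.292 -0.283 0.914
outer loop
vertex -2.797 -1.55 -1.666
vertex -2.256 -2.238 -1.706
vertex -1.862 -1.392 -1.318
endloop
endfacet
facet normal 0.292 0.283 -0.914
outer loop
vertex -1.691 -1.693 -3.469
vertex -1.298 -0.848 -3.082
vertex -0.853 -1.744 -3.217
endloop
endfacet
facet normal 0.028 -0.958 -0.287
outer loop
vertex -1.691 -1.693 -3.469
vertex -0.853 -1.744 -3.217
vertex -2.256 -2.238 -1.706
endloop
endfacet
facet normal 0.028 -0.958 -0.287
outer loop
vertex -2.256 -2.238 -1.706
vertex -0.853 -1.744 -3.217
vertex -1.418 -2.289 -1.453
endloop
endfacet
facet normal -0.293 -0.282 0.913
outer loop
vertex -2.256 -2.238 -1.706
vertex -1.418 -2.289 -1.453
vertex -1.862 -1.392 -1.318
endloop
endfacet
facet normal 0.292 0.283 -0.914
outer loop
vertex -0.853 -1.744 -3.217
vertex -1.298 -0.848 -3.082
vertex -0.35 -1.12 -2.863
endloop
endfacet
facet normal 0.765 -0.643 0.046
outer loop
vertex -0.853 -1.744 -3.217
vertex -0.35 -1.12 -2.863
vertex -1.418 -2.289 -1.453
endloop
endfacet
facet normal 0.765 -0.643 0.046
outer loop
vertex -1.418 -2.289 -1.453
vertex -0.35 -1.12 -2.863
vertex -0.915 -1.665 -1.099
endloop
endfacet
facet normal -0.293 -0.282 0.914
outer loop
vertex -1.418 -2.289 -1.453
vertex -0.915 -1.665 -1.099
vertex -1.862 -1.392 -1.318
endloop
endfacet
facet normal 0.292 0.284 -0.913
outer loop
vertex -0.35 -1.12 -2.863
vertex -1.298 -0.848 -3.082
vertex -0.561 -0.291 -2.673
endloop
endfacet
facet normal 0.926 0.157 0.345
outer loop
vertex -0.35 -1.12 -2.863
vertex -0.561 -0.291 -2.673
vertex -0.915 -1.665 -1.099
endloop
endfacet
facet normal 0.926 0.156 0.344
outer loop
vertex -0.915 -1.665 -1.099
vertex -0.561 -0.291 -2.673
vertex -1.125 -0.836 -0.91
endloop
endfacet
facet normal -0.293 -0.282 0.914
outer loop
vertex -0.915 -1.665 -1.099
vertex -1.125 -0.836 -0.91
vertex -1.862 -1.392 -1.318
endloop
endfacet
facet normal 0.912 -0.191 -0.364
outer loop
vertex 4.451 -2.163 3.491
vertex 4.09 -2.585 2.808
vertex 4.329 -1.754 2.971
endloop
endfacet
facet normal 0.006 0.787 0.617
outer loop
vertex 4.451 -2.163 3.491
vertex 4.329 -1.754 2.971
vertex 2.23 -2.195 3.552
endloop
endfacet
facet normal 0.912 -0.191 -0.364
outer loop
vertex 4.329 -1.754 2.971
vertex 4.09 -2.585 2.808
vertex 4.067 -1.831 2.355
endloop
endfacet
facet normal -0.214 0.976 -0.031
outer loop
vertex 4.329 -1.754 2.971
vertex 4.067 -1.831 2.355
vertex 2.23 -2.195 3.552
endloop
endfacet
facet normal 0.911 -0.191 -0.365
outer loop
vertex 4.067 -1.831 2.355
vertex 4.09 -2.585 2.808
vertex 3.818 -2.35 2.005
endloop
endfacet
facet normal -0.506 0.636 -0.583
outer loop
vertex 4.067 -1.831 2.355
vertex 3.818 -2.35 2.005
vertex 2.23 -2.195 3.552
endloop
endfacet
facet normal 0.911 -0.192 -0.365
outer loop
vertex 3.818 -2.35 2.005
vertex 4.09 -2.585 2.808
vertex 3.728 -3.007 2.126
endloop
endfacet
facet normal -0.699 -0.036 -0.714
outer loop
vertex 3.818 -2.35 2.005
vertex 3.728 -3.007 2.126
vertex 2.23 -2.195 3.552
endloop
endfacet
facet normal 0.911 -0.192 -0.365
outer loop
vertex 3.728 -3.007 2.126
vertex 4.09 -2.585 2.808
vertex 3.85 -3.416 2.646
endloop
endfacet
facet normal -0.681 -0.645 -0.348
outer loop
vertex 3.728 -3.007 2.126
vertex 3.85 -3.416 2.646
vertex 2.23 -2.195 3.552
endloop
endfacet
facet normal 0.911 -0.192 -0.365
outer loop
vertex 3.85 -3.416 2.646
vertex 4.09 -2.585 2.808
vertex 4.113 -3.339 3.262
endloop
endfacet
facet normal -0.461 -0.835 0.301
outer loop
vertex 3.85 -3.416 2.646
vertex 4.113 -3.339 3.262
vertex 2.23 -2.195 3.552
endloop
endfacet
facet normal 0.911 -0.192 -0.364
outer loop
vertex 4.113 -3.339 3.262
vertex 4.09 -2.585 2.808
vertex 4.362 -2.82 3.612
endloop
endfacet
facet normal -0.169 -0.494 0.853
outer loop
vertex 4.113 -3.339 3.262
vertex 4.362 -2.82 3.612
vertex 2.23 -2.195 3.552
endloop
endfacet
facet normal 0.912 -0.191 -0.364
outer loop
vertex 4.362 -2.82 3.612
vertex 4.09 -2.585 2.808
vertex 4.451 -2.163 3.491
endloop
endfacet
facet normal 0.024 0.178 0.984
outer loop
vertex 4.362 -2.82 3.612
vertex 4.451 -2.163 3.491
vertex 2.23 -2.195 3.552
endloop
endfacet

endsolid
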